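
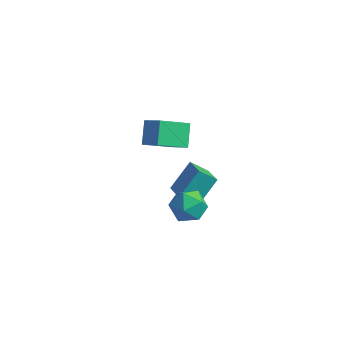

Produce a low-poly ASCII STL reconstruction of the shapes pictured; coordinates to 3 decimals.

solid 
facet normal 0.214 0.367 0.906
outer loop
vertex 2.742 -2.299 1.274
vertex 2.537 -3.017 1.613
vertex 3.31 -2.882 1.376
endloop
endfacet
facet normal 0.619 0.674 0.404
outer loop
vertex 2.742 -2.299 1.274
vertex 3.31 -2.882 1.376
vertex 3.289 -2.446 0.681
endloop
endfacet
facet normal 0.185 0.980 -0.073
outer loop
vertex 2.742 -2.299 1.274
vertex 3.289 -2.446 0.681
vertex 2.503 -2.312 0.49
endloop
endfacet
facet normal -0.488 0.862 0.134
outer loop
vertex 2.742 -2.299 1.274
vertex 2.503 -2.312 0.49
vertex 2.038 -2.665 1.066
endloop
endfacet
facet normal -0.469 0.483 0.739
outer loop
vertex 2.742 -2.299 1.274
vertex 2.038 -2.665 1.066
vertex 2.537 -3.017 1.613
endloop
endfacet
facet normal 0.985 0.160 0.070
outer loop
vertex 3.289 -2.446 0.681
vertex 3.31 -2.882 1.376
vertex 3.422 -3.255 0.654
endloop
endfacet
facet normal 0.329 -0.337 0.882
outer loop
vertex 3.31 -2.882 1.376
vertex 2.537 -3.017 1.613
vertex 2.957 -3.608 1.23
endloop
endfacet
facet normal -0.776 -0.148 0.613
outer loop
vertex 2.537 -3.017 1.613
vertex 2.038 -2.665 1.066
vertex 2.171 -3.474 1.039
endloop
endfacet
facet normal -0.806 0.465 -0.366
outer loop
vertex 2.038 -2.665 1.066
vertex 2.503 -2.312 0.49
vertex 2.15 -3.038 0.344
endloop
endfacet
facet normal 0.282 0.655 -0.701
outer loop
vertex 2.503 -2.312 0.49
vertex 3.289 -2.446 0.681
vertex 2.923 -2.903 0.107
endloop
endfacet
facet normal 0.488 -0.862 -0.134
outer loop
vertex 2.718 -3.621 0.446
vertex 3.422 -3.255 0.654
vertex 2.957 -3.608 1.23
endloop
endfacet
facet normal -0.185 -0.980 0.073
outer loop
vertex 2.718 -3.621 0.446
vertex 2.957 -3.608 1.23
vertex 2.171 -3.474 1.039
endloop
endfacet
facet normal -0.619 -0.674 -0.404
outer loop
vertex 2.718 -3.621 0.446
vertex 2.171 -3.474 1.039
vertex 2.15 -3.038 0.344
endloop
endfacet
facet normal -0.214 -0.367 -0.906
outer loop
vertex 2.718 -3.621 0.446
vertex 2.15 -3.038 0.344
vertex 2.923 -2.903 0.107
endloop
endfacet
facet normal 0.469 -0.483 -0.739
outer loop
vertex 2.718 -3.621 0.446
vertex 2.923 -2.903 0.107
vertex 3.422 -3.255 0.654
endloop
endfacet
facet normal 0.806 -0.465 0.366
outer loop
vertex 2.957 -3.608 1.23
vertex 3.422 -3.255 0.654
vertex 3.31 -2.882 1.376
endloop
endfacet
facet normal -0.282 -0.655 0.701
outer loop
vertex 2.171 -3.474 1.039
vertex 2.957 -3.608 1.23
vertex 2.537 -3.017 1.613
endloop
endfacet
facet normal -0.985 -0.160 -0.070
outer loop
vertex 2.15 -3.038 0.344
vertex 2.171 -3.474 1.039
vertex 2.038 -2.665 1.066
endloop
endfacet
facet normal -0.329 0.337 -0.882
outer loop
vertex 2.923 -2.903 0.107
vertex 2.15 -3.038 0.344
vertex 2.503 -2.312 0.49
endloop
endfacet
facet normal 0.776 0.148 -0.613
outer loop
vertex 3.422 -3.255 0.654
vertex 2.923 -2.903 0.107
vertex 3.289 -2.446 0.681
endloop
endfacet
facet normal -0.818 0.166 -0.550
outer loop
vertex -2.687 1.895 -0.547
vertex -1.969 3.051 -1.266
vertex -2.288 1.134 -1.37
endloop
endfacet
facet normal -0.466 -0.751 0.468
outer loop
vertex -1.371 0.949 -0.754
vertex -2.687 1.895 -0.547
vertex -2.288 1.134 -1.37
endloop
endfacet
facet normal -0.818 0.166 -0.550
outer loop
vertex -2.288 1.134 -1.37
vertex -1.969 3.051 -1.266
vertex -1.569 2.291 -2.09
endloop
endfacet
facet normal 0.336 -0.639 -0.692
outer loop
vertex -1.569 2.291 -2.09
vertex -1.371 0.949 -0.754
vertex -2.288 1.134 -1.37
endloop
endfacet
facet normal -0.336 0.639 0.692
outer loop
vertex -2.687 1.895 -0.547
vertex -1.052 2.866 -0.65
vertex -1.969 3.051 -1.266
endloop
endfacet
facet normal -0.467 -0.751 0.466
outer loop
vertex -1.771 1.709 0.07
vertex -2.687 1.895 -0.547
vertex -1.371 0.949 -0.754
endloop
endfacet
facet normal -0.336 0.639 0.692
outer loop
vertex -1.771 1.709 0.07
vertex -1.052 2.866 -0.65
vertex -2.687 1.895 -0.547
endloop
endfacet
facet normal 0.466 0.752 -0.467
outer loop
vertex -1.969 3.051 -1.266
vertex -1.052 2.866 -0.65
vertex -1.569 2.291 -2.09
endloop
endfacet
facet normal 0.336 -0.639 -0.692
outer loop
vertex -0.653 2.105 -1.473
vertex -1.371 0.949 -0.754
vertex -1.569 2.291 -2.09
endloop
endfacet
facet normal 0.467 0.750 -0.467
outer loop
vertex -1.569 2.291 -2.09
vertex -1.052 2.866 -0.65
vertex -0.653 2.105 -1.473
endloop
endfacet
facet normal 0.818 -0.166 0.550
outer loop
vertex -0.653 2.105 -1.473
vertex -1.771 1.709 0.07
vertex -1.371 0.949 -0.754
endloop
endfacet
facet normal 0.818 -0.166 0.550
outer loop
vertex -1.052 2.866 -0.65
vertex -1.771 1.709 0.07
vertex -0.653 2.105 -1.473
endloop
endfacet
facet normal -0.692 0.575 -0.436
outer loop
vertex 1.337 -0.754 1.016
vertex 1.956 -0.401 0.499
vertex 1.104 -1.773 0.041
endloop
endfacet
facet normal -0.704 -0.401 0.587
outer loop
vertex 2.024 -2.539 0.621
vertex 1.337 -0.754 1.016
vertex 1.104 -1.773 0.041
endloop
endfacet
facet normal -0.692 0.575 -0.436
outer loop
vertex 1.104 -1.773 0.041
vertex 1.956 -0.401 0.499
vertex 1.722 -1.421 -0.476
endloop
endfacet
facet normal -0.164 -0.713 -0.682
outer loop
vertex 1.722 -1.421 -0.476
vertex 2.024 -2.539 0.621
vertex 1.104 -1.773 0.041
endloop
endfacet
facet normal 0.163 0.713 0.682
outer loop
vertex 1.337 -0.754 1.016
vertex 2.876 -1.167 1.079
vertex 1.956 -0.401 0.499
endloop
endfacet
facet normal -0.703 -0.401 0.588
outer loop
vertex 2.258 -1.519 1.596
vertex 1.337 -0.754 1.016
vertex 2.024 -2.539 0.621
endloop
endfacet
facet normal 0.164 0.713 0.681
outer loop
vertex 2.258 -1.519 1.596
vertex 2.876 -1.167 1.079
vertex 1.337 -0.754 1.016
endloop
endfacet
facet normal 0.703 0.400 -0.587
outer loop
vertex 1.956 -0.401 0.499
vertex 2.876 -1.167 1.079
vertex 1.722 -1.421 -0.476
endloop
endfacet
facet normal -0.163 -0.713 -0.682
outer loop
vertex 2.643 -2.186 0.104
vertex 2.024 -2.539 0.621
vertex 1.722 -1.421 -0.476
endloop
endfacet
facet normal 0.703 0.401 -0.587
outer loop
vertex 1.722 -1.421 -0.476
vertex 2.876 -1.167 1.079
vertex 2.643 -2.186 0.104
endloop
endfacet
facet normal 0.692 -0.575 0.436
outer loop
vertex 2.643 -2.186 0.104
vertex 2.258 -1.519 1.596
vertex 2.024 -2.539 0.621
endloop
endfacet
facet normal 0.692 -0.575 0.436
outer loop
vertex 2.876 -1.167 1.079
vertex 2.258 -1.519 1.596
vertex 2.643 -2.186 0.104
endloop
endfacet

endsolid


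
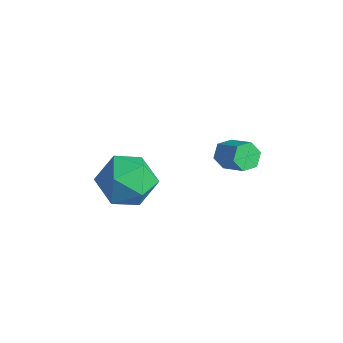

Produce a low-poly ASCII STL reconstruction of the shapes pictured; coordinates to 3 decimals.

solid 
facet normal -0.839 -0.016 -0.544
outer loop
vertex -0.345 2.848 -2.699
vertex -0.589 3.24 -2.334
vertex -0.287 3.425 -2.805
endloop
endfacet
facet normal 0.535 -0.204 -0.820
outer loop
vertex -0.345 2.848 -2.699
vertex -0.287 3.425 -2.805
vertex 0.654 2.867 -2.052
endloop
endfacet
facet normal 0.535 -0.204 -0.820
outer loop
vertex 0.654 2.867 -2.052
vertex -0.287 3.425 -2.805
vertex 0.712 3.444 -2.158
endloop
endfacet
facet normal 0.839 0.016 0.544
outer loop
vertex 0.654 2.867 -2.052
vertex 0.712 3.444 -2.158
vertex 0.409 3.26 -1.686
endloop
endfacet
facet normal -0.839 -0.016 -0.544
outer loop
vertex -0.287 3.425 -2.805
vertex -0.589 3.24 -2.334
vertex -0.532 3.818 -2.439
endloop
endfacet
facet normal 0.352 0.746 -0.565
outer loop
vertex -0.287 3.425 -2.805
vertex -0.532 3.818 -2.439
vertex 0.712 3.444 -2.158
endloop
endfacet
facet normal 0.352 0.746 -0.565
outer loop
vertex 0.712 3.444 -2.158
vertex -0.532 3.818 -2.439
vertex 0.467 3.837 -1.792
endloop
endfacet
facet normal 0.839 0.016 0.544
outer loop
vertex 0.712 3.444 -2.158
vertex 0.467 3.837 -1.792
vertex 0.409 3.26 -1.686
endloop
endfacet
facet normal -0.839 -0.016 -0.544
outer loop
vertex -0.532 3.818 -2.439
vertex -0.589 3.24 -2.334
vertex -0.834 3.633 -1.968
endloop
endfacet
facet normal -0.183 0.949 0.255
outer loop
vertex -0.532 3.818 -2.439
vertex -0.834 3.633 -1.968
vertex 0.467 3.837 -1.792
endloop
endfacet
facet normal -0.183 0.949 0.255
outer loop
vertex 0.467 3.837 -1.792
vertex -0.834 3.633 -1.968
vertex 0.165 3.652 -1.321
endloop
endfacet
facet normal 0.839 0.016 0.544
outer loop
vertex 0.467 3.837 -1.792
vertex 0.165 3.652 -1.321
vertex 0.409 3.26 -1.686
endloop
endfacet
facet normal -0.839 -0.016 -0.544
outer loop
vertex -0.834 3.633 -1.968
vertex -0.589 3.24 -2.334
vertex -0.892 3.056 -1.862
endloop
endfacet
facet normal -0.535 0.204 0.820
outer loop
vertex -0.834 3.633 -1.968
vertex -0.892 3.056 -1.862
vertex 0.165 3.652 -1.321
endloop
endfacet
facet normal -0.535 0.204 0.820
outer loop
vertex 0.165 3.652 -1.321
vertex -0.892 3.056 -1.862
vertex 0.107 3.075 -1.215
endloop
endfacet
facet normal 0.839 0.016 0.544
outer loop
vertex 0.165 3.652 -1.321
vertex 0.107 3.075 -1.215
vertex 0.409 3.26 -1.686
endloop
endfacet
facet normal -0.839 -0.016 -0.544
outer loop
vertex -0.892 3.056 -1.862
vertex -0.589 3.24 -2.334
vertex -0.647 2.663 -2.228
endloop
endfacet
facet normal -0.352 -0.746 0.565
outer loop
vertex -0.892 3.056 -1.862
vertex -0.647 2.663 -2.228
vertex 0.107 3.075 -1.215
endloop
endfacet
facet normal -0.352 -0.746 0.565
outer loop
vertex 0.107 3.075 -1.215
vertex -0.647 2.663 -2.228
vertex 0.352 2.682 -1.581
endloop
endfacet
facet normal 0.839 0.016 0.544
outer loop
vertex 0.107 3.075 -1.215
vertex 0.352 2.682 -1.581
vertex 0.409 3.26 -1.686
endloop
endfacet
facet normal -0.839 -0.016 -0.544
outer loop
vertex -0.647 2.663 -2.228
vertex -0.589 3.24 -2.334
vertex -0.345 2.848 -2.699
endloop
endfacet
facet normal 0.183 -0.949 -0.255
outer loop
vertex -0.647 2.663 -2.228
vertex -0.345 2.848 -2.699
vertex 0.352 2.682 -1.581
endloop
endfacet
facet normal 0.183 -0.949 -0.255
outer loop
vertex 0.352 2.682 -1.581
vertex -0.345 2.848 -2.699
vertex 0.654 2.867 -2.052
endloop
endfacet
facet normal 0.839 0.016 0.544
outer loop
vertex 0.352 2.682 -1.581
vertex 0.654 2.867 -2.052
vertex 0.409 3.26 -1.686
endloop
endfacet
facet normal 0.001 -0.131 0.991
outer loop
vertex -0.583 -0.473 -0.434
vertex -1.653 -0.881 -0.487
vertex -0.762 -1.595 -0.582
endloop
endfacet
facet normal 0.659 -0.201 0.725
outer loop
vertex -0.583 -0.473 -0.434
vertex -0.762 -1.595 -0.582
vertex 0.058 -1.062 -1.18
endloop
endfacet
facet normal 0.827 0.407 0.389
outer loop
vertex -0.583 -0.473 -0.434
vertex 0.058 -1.062 -1.18
vertex -0.327 -0.018 -1.454
endloop
endfacet
facet normal 0.271 0.852 0.448
outer loop
vertex -0.583 -0.473 -0.434
vertex -0.327 -0.018 -1.454
vertex -1.384 0.094 -1.027
endloop
endfacet
facet normal -0.239 0.520 0.820
outer loop
vertex -0.583 -0.473 -0.434
vertex -1.384 0.094 -1.027
vertex -1.653 -0.881 -0.487
endloop
endfacet
facet normal 0.646 -0.724 0.241
outer loop
vertex 0.058 -1.062 -1.18
vertex -0.762 -1.595 -0.582
vertex -0.616 -1.834 -1.693
endloop
endfacet
facet normal -0.419 -0.612 0.671
outer loop
vertex -0.762 -1.595 -0.582
vertex -1.653 -0.881 -0.487
vertex -1.673 -1.722 -1.266
endloop
endfacet
facet normal -0.806 0.441 0.395
outer loop
vertex -1.653 -0.881 -0.487
vertex -1.384 0.094 -1.027
vertex -2.058 -0.678 -1.54
endloop
endfacet
facet normal 0.020 0.978 -0.208
outer loop
vertex -1.384 0.094 -1.027
vertex -0.327 -0.018 -1.454
vertex -1.238 -0.145 -2.138
endloop
endfacet
facet normal 0.917 0.259 -0.303
outer loop
vertex -0.327 -0.018 -1.454
vertex 0.058 -1.062 -1.18
vertex -0.347 -0.859 -2.233
endloop
endfacet
facet normal -0.271 -0.852 -0.448
outer loop
vertex -1.417 -1.267 -2.286
vertex -0.616 -1.834 -1.693
vertex -1.673 -1.722 -1.266
endloop
endfacet
facet normal -0.827 -0.407 -0.389
outer loop
vertex -1.417 -1.267 -2.286
vertex -1.673 -1.722 -1.266
vertex -2.058 -0.678 -1.54
endloop
endfacet
facet normal -0.659 0.201 -0.725
outer loop
vertex -1.417 -1.267 -2.286
vertex -2.058 -0.678 -1.54
vertex -1.238 -0.145 -2.138
endloop
endfacet
facet normal -0.001 0.131 -0.991
outer loop
vertex -1.417 -1.267 -2.286
vertex -1.238 -0.145 -2.138
vertex -0.347 -0.859 -2.233
endloop
endfacet
facet normal 0.239 -0.520 -0.820
outer loop
vertex -1.417 -1.267 -2.286
vertex -0.347 -0.859 -2.233
vertex -0.616 -1.834 -1.693
endloop
endfacet
facet normal -0.020 -0.978 0.208
outer loop
vertex -1.673 -1.722 -1.266
vertex -0.616 -1.834 -1.693
vertex -0.762 -1.595 -0.582
endloop
endfacet
facet normal -0.917 -0.259 0.303
outer loop
vertex -2.058 -0.678 -1.54
vertex -1.673 -1.722 -1.266
vertex -1.653 -0.881 -0.487
endloop
endfacet
facet normal -0.646 0.724 -0.241
outer loop
vertex -1.238 -0.145 -2.138
vertex -2.058 -0.678 -1.54
vertex -1.384 0.094 -1.027
endloop
endfacet
facet normal 0.419 0.612 -0.671
outer loop
vertex -0.347 -0.859 -2.233
vertex -1.238 -0.145 -2.138
vertex -0.327 -0.018 -1.454
endloop
endfacet
facet normal 0.806 -0.441 -0.395
outer loop
vertex -0.616 -1.834 -1.693
vertex -0.347 -0.859 -2.233
vertex 0.058 -1.062 -1.18
endloop
endfacet

endsolid


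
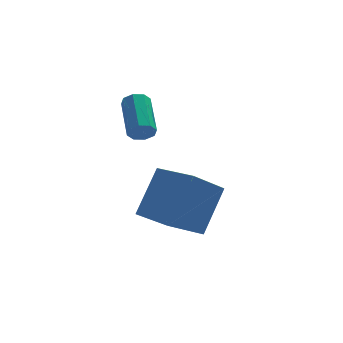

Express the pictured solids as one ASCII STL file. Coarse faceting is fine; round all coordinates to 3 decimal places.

solid 
facet normal -0.421 -0.436 -0.795
outer loop
vertex -0.746 -0.124 -2.512
vertex -1.759 1.094 -2.644
vertex 0.468 0.762 -3.641
endloop
endfacet
facet normal 0.637 -0.766 0.084
outer loop
vertex 1.339 1.666 -1.996
vertex -0.746 -0.124 -2.512
vertex 0.468 0.762 -3.641
endloop
endfacet
facet normal -0.421 -0.437 -0.795
outer loop
vertex 0.468 0.762 -3.641
vertex -1.759 1.094 -2.644
vertex -0.546 1.98 -3.774
endloop
endfacet
facet normal 0.645 0.472 -0.601
outer loop
vertex -0.546 1.98 -3.774
vertex 1.339 1.666 -1.996
vertex 0.468 0.762 -3.641
endloop
endfacet
facet normal -0.645 -0.472 0.601
outer loop
vertex -0.746 -0.124 -2.512
vertex -0.888 1.998 -0.999
vertex -1.759 1.094 -2.644
endloop
endfacet
facet normal 0.637 -0.766 0.083
outer loop
vertex 0.126 0.78 -0.866
vertex -0.746 -0.124 -2.512
vertex 1.339 1.666 -1.996
endloop
endfacet
facet normal -0.645 -0.472 0.601
outer loop
vertex 0.126 0.78 -0.866
vertex -0.888 1.998 -0.999
vertex -0.746 -0.124 -2.512
endloop
endfacet
facet normal -0.637 0.766 -0.084
outer loop
vertex -1.759 1.094 -2.644
vertex -0.888 1.998 -0.999
vertex -0.546 1.98 -3.774
endloop
endfacet
facet normal 0.645 0.472 -0.601
outer loop
vertex 0.326 2.884 -2.128
vertex 1.339 1.666 -1.996
vertex -0.546 1.98 -3.774
endloop
endfacet
facet normal -0.637 0.766 -0.083
outer loop
vertex -0.546 1.98 -3.774
vertex -0.888 1.998 -0.999
vertex 0.326 2.884 -2.128
endloop
endfacet
facet normal 0.421 0.437 0.795
outer loop
vertex 0.326 2.884 -2.128
vertex 0.126 0.78 -0.866
vertex 1.339 1.666 -1.996
endloop
endfacet
facet normal 0.421 0.437 0.795
outer loop
vertex -0.888 1.998 -0.999
vertex 0.126 0.78 -0.866
vertex 0.326 2.884 -2.128
endloop
endfacet
facet normal -0.022 -0.887 -0.461
outer loop
vertex -1.213 2.483 0.151
vertex -1.35 2.259 0.588
vertex -1.6 2.469 0.196
endloop
endfacet
facet normal -0.119 0.461 -0.879
outer loop
vertex -1.213 2.483 0.151
vertex -1.6 2.469 0.196
vertex -1.173 4.026 0.955
endloop
endfacet
facet normal -0.121 0.462 -0.879
outer loop
vertex -1.173 4.026 0.955
vertex -1.6 2.469 0.196
vertex -1.561 4.012 1.001
endloop
endfacet
facet normal 0.023 0.886 0.463
outer loop
vertex -1.173 4.026 0.955
vertex -1.561 4.012 1.001
vertex -1.31 3.801 1.392
endloop
endfacet
facet normal -0.022 -0.887 -0.461
outer loop
vertex -1.6 2.469 0.196
vertex -1.35 2.259 0.588
vertex -1.841 2.332 0.471
endloop
endfacet
facet normal -0.786 0.301 -0.539
outer loop
vertex -1.6 2.469 0.196
vertex -1.841 2.332 0.471
vertex -1.561 4.012 1.001
endloop
endfacet
facet normal -0.788 0.301 -0.537
outer loop
vertex -1.561 4.012 1.001
vertex -1.841 2.332 0.471
vertex -1.801 3.874 1.276
endloop
endfacet
facet normal 0.022 0.886 0.464
outer loop
vertex -1.561 4.012 1.001
vertex -1.801 3.874 1.276
vertex -1.31 3.801 1.392
endloop
endfacet
facet normal -0.022 -0.886 -0.462
outer loop
vertex -1.841 2.332 0.471
vertex -1.35 2.259 0.588
vertex -1.794 2.152 0.814
endloop
endfacet
facet normal -0.992 -0.036 0.117
outer loop
vertex -1.841 2.332 0.471
vertex -1.794 2.152 0.814
vertex -1.801 3.874 1.276
endloop
endfacet
facet normal -0.992 -0.036 0.117
outer loop
vertex -1.801 3.874 1.276
vertex -1.794 2.152 0.814
vertex -1.754 3.694 1.619
endloop
endfacet
facet normal 0.023 0.887 0.462
outer loop
vertex -1.801 3.874 1.276
vertex -1.754 3.694 1.619
vertex -1.31 3.801 1.392
endloop
endfacet
facet normal -0.022 -0.886 -0.463
outer loop
vertex -1.794 2.152 0.814
vertex -1.35 2.259 0.588
vertex -1.487 2.034 1.025
endloop
endfacet
facet normal -0.618 -0.351 0.703
outer loop
vertex -1.794 2.152 0.814
vertex -1.487 2.034 1.025
vertex -1.754 3.694 1.619
endloop
endfacet
facet normal -0.616 -0.351 0.705
outer loop
vertex -1.754 3.694 1.619
vertex -1.487 2.034 1.025
vertex -1.447 3.577 1.829
endloop
endfacet
facet normal 0.022 0.887 0.462
outer loop
vertex -1.754 3.694 1.619
vertex -1.447 3.577 1.829
vertex -1.31 3.801 1.392
endloop
endfacet
facet normal -0.023 -0.886 -0.463
outer loop
vertex -1.487 2.034 1.025
vertex -1.35 2.259 0.588
vertex -1.099 2.048 0.979
endloop
endfacet
facet normal 0.121 -0.461 0.879
outer loop
vertex -1.487 2.034 1.025
vertex -1.099 2.048 0.979
vertex -1.447 3.577 1.829
endloop
endfacet
facet normal 0.119 -0.462 0.879
outer loop
vertex -1.447 3.577 1.829
vertex -1.099 2.048 0.979
vertex -1.06 3.591 1.784
endloop
endfacet
facet normal 0.022 0.887 0.461
outer loop
vertex -1.447 3.577 1.829
vertex -1.06 3.591 1.784
vertex -1.31 3.801 1.392
endloop
endfacet
facet normal -0.022 -0.886 -0.464
outer loop
vertex -1.099 2.048 0.979
vertex -1.35 2.259 0.588
vertex -0.859 2.186 0.704
endloop
endfacet
facet normal 0.788 -0.300 0.537
outer loop
vertex -1.099 2.048 0.979
vertex -0.859 2.186 0.704
vertex -1.06 3.591 1.784
endloop
endfacet
facet normal 0.786 -0.302 0.539
outer loop
vertex -1.06 3.591 1.784
vertex -0.859 2.186 0.704
vertex -0.819 3.728 1.509
endloop
endfacet
facet normal 0.022 0.887 0.461
outer loop
vertex -1.06 3.591 1.784
vertex -0.819 3.728 1.509
vertex -1.31 3.801 1.392
endloop
endfacet
facet normal -0.023 -0.887 -0.462
outer loop
vertex -0.859 2.186 0.704
vertex -1.35 2.259 0.588
vertex -0.906 2.366 0.361
endloop
endfacet
facet normal 0.992 0.036 -0.117
outer loop
vertex -0.859 2.186 0.704
vertex -0.906 2.366 0.361
vertex -0.819 3.728 1.509
endloop
endfacet
facet normal 0.992 0.036 -0.117
outer loop
vertex -0.819 3.728 1.509
vertex -0.906 2.366 0.361
vertex -0.866 3.908 1.166
endloop
endfacet
facet normal 0.022 0.886 0.462
outer loop
vertex -0.819 3.728 1.509
vertex -0.866 3.908 1.166
vertex -1.31 3.801 1.392
endloop
endfacet
facet normal -0.022 -0.887 -0.462
outer loop
vertex -0.906 2.366 0.361
vertex -1.35 2.259 0.588
vertex -1.213 2.483 0.151
endloop
endfacet
facet normal 0.616 0.352 -0.705
outer loop
vertex -0.906 2.366 0.361
vertex -1.213 2.483 0.151
vertex -0.866 3.908 1.166
endloop
endfacet
facet normal 0.618 0.351 -0.703
outer loop
vertex -0.866 3.908 1.166
vertex -1.213 2.483 0.151
vertex -1.173 4.026 0.955
endloop
endfacet
facet normal 0.022 0.886 0.463
outer loop
vertex -0.866 3.908 1.166
vertex -1.173 4.026 0.955
vertex -1.31 3.801 1.392
endloop
endfacet

endsolid


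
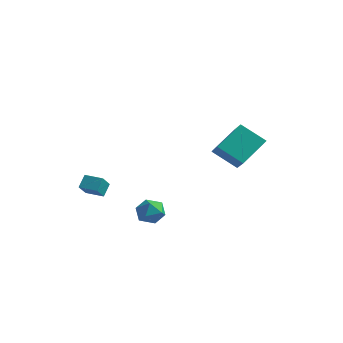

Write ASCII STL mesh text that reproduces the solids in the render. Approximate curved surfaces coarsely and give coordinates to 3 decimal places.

solid 
facet normal -0.759 -0.267 0.593
outer loop
vertex 3.739 3.632 3.11
vertex 2.835 4.413 2.305
vertex 3.38 1.975 1.905
endloop
endfacet
facet normal 0.627 -0.542 0.559
outer loop
vertex 4.725 2.447 0.855
vertex 3.739 3.632 3.11
vertex 3.38 1.975 1.905
endloop
endfacet
facet normal -0.759 -0.267 0.593
outer loop
vertex 3.38 1.975 1.905
vertex 2.835 4.413 2.305
vertex 2.477 2.755 1.1
endloop
endfacet
facet normal -0.172 -0.797 -0.579
outer loop
vertex 2.477 2.755 1.1
vertex 4.725 2.447 0.855
vertex 3.38 1.975 1.905
endloop
endfacet
facet normal 0.173 0.797 0.579
outer loop
vertex 3.739 3.632 3.11
vertex 4.18 4.885 1.255
vertex 2.835 4.413 2.305
endloop
endfacet
facet normal 0.628 -0.542 0.559
outer loop
vertex 5.083 4.105 2.06
vertex 3.739 3.632 3.11
vertex 4.725 2.447 0.855
endloop
endfacet
facet normal 0.172 0.797 0.579
outer loop
vertex 5.083 4.105 2.06
vertex 4.18 4.885 1.255
vertex 3.739 3.632 3.11
endloop
endfacet
facet normal -0.627 0.542 -0.560
outer loop
vertex 2.835 4.413 2.305
vertex 4.18 4.885 1.255
vertex 2.477 2.755 1.1
endloop
endfacet
facet normal -0.172 -0.797 -0.579
outer loop
vertex 3.821 3.228 0.05
vertex 4.725 2.447 0.855
vertex 2.477 2.755 1.1
endloop
endfacet
facet normal -0.627 0.542 -0.559
outer loop
vertex 2.477 2.755 1.1
vertex 4.18 4.885 1.255
vertex 3.821 3.228 0.05
endloop
endfacet
facet normal 0.759 0.267 -0.593
outer loop
vertex 3.821 3.228 0.05
vertex 5.083 4.105 2.06
vertex 4.725 2.447 0.855
endloop
endfacet
facet normal 0.759 0.267 -0.593
outer loop
vertex 4.18 4.885 1.255
vertex 5.083 4.105 2.06
vertex 3.821 3.228 0.05
endloop
endfacet
facet normal -0.784 0.573 0.238
outer loop
vertex 1.882 -2.88 -1.436
vertex 2.218 -2.75 -0.641
vertex 2.418 -2.206 -1.293
endloop
endfacet
facet normal -0.644 0.610 -0.462
outer loop
vertex 1.882 -2.88 -1.436
vertex 2.418 -2.206 -1.293
vertex 2.495 -2.677 -2.023
endloop
endfacet
facet normal -0.682 -0.050 -0.730
outer loop
vertex 1.882 -2.88 -1.436
vertex 2.495 -2.677 -2.023
vertex 2.342 -3.513 -1.823
endloop
endfacet
facet normal -0.846 -0.496 -0.195
outer loop
vertex 1.882 -2.88 -1.436
vertex 2.342 -3.513 -1.823
vertex 2.171 -3.558 -0.968
endloop
endfacet
facet normal -0.909 -0.110 0.402
outer loop
vertex 1.882 -2.88 -1.436
vertex 2.171 -3.558 -0.968
vertex 2.218 -2.75 -0.641
endloop
endfacet
facet normal 0.026 0.841 -0.540
outer loop
vertex 2.495 -2.677 -2.023
vertex 2.418 -2.206 -1.293
vertex 3.209 -2.422 -1.592
endloop
endfacet
facet normal -0.201 0.782 0.591
outer loop
vertex 2.418 -2.206 -1.293
vertex 2.218 -2.75 -0.641
vertex 3.038 -2.467 -0.737
endloop
endfacet
facet normal -0.402 -0.323 0.857
outer loop
vertex 2.218 -2.75 -0.641
vertex 2.171 -3.558 -0.968
vertex 2.885 -3.303 -0.537
endloop
endfacet
facet normal -0.300 -0.947 -0.110
outer loop
vertex 2.171 -3.558 -0.968
vertex 2.342 -3.513 -1.823
vertex 2.962 -3.774 -1.267
endloop
endfacet
facet normal -0.036 -0.226 -0.973
outer loop
vertex 2.342 -3.513 -1.823
vertex 2.495 -2.677 -2.023
vertex 3.162 -3.23 -1.919
endloop
endfacet
facet normal 0.846 0.496 0.195
outer loop
vertex 3.498 -3.1 -1.124
vertex 3.209 -2.422 -1.592
vertex 3.038 -2.467 -0.737
endloop
endfacet
facet normal 0.682 0.050 0.730
outer loop
vertex 3.498 -3.1 -1.124
vertex 3.038 -2.467 -0.737
vertex 2.885 -3.303 -0.537
endloop
endfacet
facet normal 0.644 -0.610 0.462
outer loop
vertex 3.498 -3.1 -1.124
vertex 2.885 -3.303 -0.537
vertex 2.962 -3.774 -1.267
endloop
endfacet
facet normal 0.784 -0.573 -0.238
outer loop
vertex 3.498 -3.1 -1.124
vertex 2.962 -3.774 -1.267
vertex 3.162 -3.23 -1.919
endloop
endfacet
facet normal 0.909 0.110 -0.402
outer loop
vertex 3.498 -3.1 -1.124
vertex 3.162 -3.23 -1.919
vertex 3.209 -2.422 -1.592
endloop
endfacet
facet normal 0.300 0.947 0.110
outer loop
vertex 3.038 -2.467 -0.737
vertex 3.209 -2.422 -1.592
vertex 2.418 -2.206 -1.293
endloop
endfacet
facet normal 0.036 0.226 0.973
outer loop
vertex 2.885 -3.303 -0.537
vertex 3.038 -2.467 -0.737
vertex 2.218 -2.75 -0.641
endloop
endfacet
facet normal -0.026 -0.841 0.540
outer loop
vertex 2.962 -3.774 -1.267
vertex 2.885 -3.303 -0.537
vertex 2.171 -3.558 -0.968
endloop
endfacet
facet normal 0.201 -0.782 -0.591
outer loop
vertex 3.162 -3.23 -1.919
vertex 2.962 -3.774 -1.267
vertex 2.342 -3.513 -1.823
endloop
endfacet
facet normal 0.402 0.323 -0.857
outer loop
vertex 3.209 -2.422 -1.592
vertex 3.162 -3.23 -1.919
vertex 2.495 -2.677 -2.023
endloop
endfacet
facet normal -0.982 -0.181 0.060
outer loop
vertex -1.225 -3.965 -0.187
vertex -1.294 -3.368 0.483
vertex -1.417 -3.166 -0.919
endloop
endfacet
facet normal 0.077 -0.663 -0.744
outer loop
vertex -0.366 -2.972 -0.983
vertex -1.225 -3.965 -0.187
vertex -1.417 -3.166 -0.919
endloop
endfacet
facet normal -0.982 -0.181 0.060
outer loop
vertex -1.417 -3.166 -0.919
vertex -1.294 -3.368 0.483
vertex -1.486 -2.569 -0.248
endloop
endfacet
facet normal -0.175 0.727 -0.664
outer loop
vertex -1.486 -2.569 -0.248
vertex -0.366 -2.972 -0.983
vertex -1.417 -3.166 -0.919
endloop
endfacet
facet normal 0.175 -0.726 0.665
outer loop
vertex -1.225 -3.965 -0.187
vertex -0.243 -3.174 0.419
vertex -1.294 -3.368 0.483
endloop
endfacet
facet normal 0.076 -0.663 -0.745
outer loop
vertex -0.174 -3.771 -0.252
vertex -1.225 -3.965 -0.187
vertex -0.366 -2.972 -0.983
endloop
endfacet
facet normal 0.175 -0.727 0.664
outer loop
vertex -0.174 -3.771 -0.252
vertex -0.243 -3.174 0.419
vertex -1.225 -3.965 -0.187
endloop
endfacet
facet normal -0.077 0.663 0.745
outer loop
vertex -1.294 -3.368 0.483
vertex -0.243 -3.174 0.419
vertex -1.486 -2.569 -0.248
endloop
endfacet
facet normal -0.175 0.726 -0.665
outer loop
vertex -0.435 -2.375 -0.313
vertex -0.366 -2.972 -0.983
vertex -1.486 -2.569 -0.248
endloop
endfacet
facet normal -0.076 0.663 0.744
outer loop
vertex -1.486 -2.569 -0.248
vertex -0.243 -3.174 0.419
vertex -0.435 -2.375 -0.313
endloop
endfacet
facet normal 0.982 0.181 -0.060
outer loop
vertex -0.435 -2.375 -0.313
vertex -0.174 -3.771 -0.252
vertex -0.366 -2.972 -0.983
endloop
endfacet
facet normal 0.982 0.181 -0.060
outer loop
vertex -0.243 -3.174 0.419
vertex -0.174 -3.771 -0.252
vertex -0.435 -2.375 -0.313
endloop
endfacet

endsolid


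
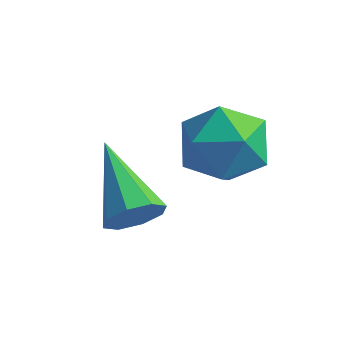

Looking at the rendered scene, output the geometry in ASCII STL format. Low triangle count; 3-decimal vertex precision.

solid 
facet normal 0.671 -0.634 -0.385
outer loop
vertex -2.916 -0.36 2.515
vertex -3.252 -0.393 1.983
vertex -2.785 -0.026 2.193
endloop
endfacet
facet normal 0.450 0.522 0.725
outer loop
vertex -2.916 -0.36 2.515
vertex -2.785 -0.026 2.193
vertex -4.468 0.753 2.677
endloop
endfacet
facet normal 0.671 -0.634 -0.385
outer loop
vertex -2.785 -0.026 2.193
vertex -3.252 -0.393 1.983
vertex -2.928 0.093 1.748
endloop
endfacet
facet normal 0.441 0.892 0.097
outer loop
vertex -2.785 -0.026 2.193
vertex -2.928 0.093 1.748
vertex -4.468 0.753 2.677
endloop
endfacet
facet normal 0.672 -0.633 -0.383
outer loop
vertex -2.928 0.093 1.748
vertex -3.252 -0.393 1.983
vertex -3.26 -0.073 1.44
endloop
endfacet
facet normal 0.054 0.854 -0.518
outer loop
vertex -2.928 0.093 1.748
vertex -3.26 -0.073 1.44
vertex -4.468 0.753 2.677
endloop
endfacet
facet normal 0.673 -0.633 -0.383
outer loop
vertex -3.26 -0.073 1.44
vertex -3.252 -0.393 1.983
vertex -3.587 -0.427 1.451
endloop
endfacet
facet normal -0.488 0.427 -0.761
outer loop
vertex -3.26 -0.073 1.44
vertex -3.587 -0.427 1.451
vertex -4.468 0.753 2.677
endloop
endfacet
facet normal 0.672 -0.634 -0.383
outer loop
vertex -3.587 -0.427 1.451
vertex -3.252 -0.393 1.983
vertex -3.719 -0.761 1.773
endloop
endfacet
facet normal -0.861 -0.133 -0.491
outer loop
vertex -3.587 -0.427 1.451
vertex -3.719 -0.761 1.773
vertex -4.468 0.753 2.677
endloop
endfacet
facet normal 0.672 -0.633 -0.385
outer loop
vertex -3.719 -0.761 1.773
vertex -3.252 -0.393 1.983
vertex -3.576 -0.88 2.218
endloop
endfacet
facet normal -0.852 -0.505 0.139
outer loop
vertex -3.719 -0.761 1.773
vertex -3.576 -0.88 2.218
vertex -4.468 0.753 2.677
endloop
endfacet
facet normal 0.673 -0.633 -0.383
outer loop
vertex -3.576 -0.88 2.218
vertex -3.252 -0.393 1.983
vertex -3.244 -0.713 2.526
endloop
endfacet
facet normal -0.465 -0.466 0.753
outer loop
vertex -3.576 -0.88 2.218
vertex -3.244 -0.713 2.526
vertex -4.468 0.753 2.677
endloop
endfacet
facet normal 0.670 -0.635 -0.384
outer loop
vertex -3.244 -0.713 2.526
vertex -3.252 -0.393 1.983
vertex -2.916 -0.36 2.515
endloop
endfacet
facet normal 0.076 -0.039 0.996
outer loop
vertex -3.244 -0.713 2.526
vertex -2.916 -0.36 2.515
vertex -4.468 0.753 2.677
endloop
endfacet
facet normal 0.013 0.737 0.675
outer loop
vertex -2.627 2.208 3.224
vertex -2.486 1.561 3.928
vertex -1.728 1.959 3.479
endloop
endfacet
facet normal 0.255 0.966 0.043
outer loop
vertex -2.627 2.208 3.224
vertex -1.728 1.959 3.479
vertex -1.955 2.061 2.544
endloop
endfacet
facet normal -0.258 0.860 -0.441
outer loop
vertex -2.627 2.208 3.224
vertex -1.955 2.061 2.544
vertex -2.853 1.726 2.416
endloop
endfacet
facet normal -0.817 0.567 -0.110
outer loop
vertex -2.627 2.208 3.224
vertex -2.853 1.726 2.416
vertex -3.182 1.417 3.271
endloop
endfacet
facet normal -0.650 0.490 0.581
outer loop
vertex -2.627 2.208 3.224
vertex -3.182 1.417 3.271
vertex -2.486 1.561 3.928
endloop
endfacet
facet normal 0.815 0.563 -0.137
outer loop
vertex -1.955 2.061 2.544
vertex -1.728 1.959 3.479
vertex -1.398 1.323 2.829
endloop
endfacet
facet normal 0.423 0.192 0.885
outer loop
vertex -1.728 1.959 3.479
vertex -2.486 1.561 3.928
vertex -1.727 1.014 3.684
endloop
endfacet
facet normal -0.649 -0.207 0.732
outer loop
vertex -2.486 1.561 3.928
vertex -3.182 1.417 3.271
vertex -2.625 0.679 3.556
endloop
endfacet
facet normal -0.919 -0.084 -0.384
outer loop
vertex -3.182 1.417 3.271
vertex -2.853 1.726 2.416
vertex -2.852 0.781 2.621
endloop
endfacet
facet normal -0.014 0.391 -0.920
outer loop
vertex -2.853 1.726 2.416
vertex -1.955 2.061 2.544
vertex -2.094 1.179 2.172
endloop
endfacet
facet normal 0.817 -0.567 0.110
outer loop
vertex -1.953 0.532 2.876
vertex -1.398 1.323 2.829
vertex -1.727 1.014 3.684
endloop
endfacet
facet normal 0.258 -0.860 0.441
outer loop
vertex -1.953 0.532 2.876
vertex -1.727 1.014 3.684
vertex -2.625 0.679 3.556
endloop
endfacet
facet normal -0.255 -0.966 -0.043
outer loop
vertex -1.953 0.532 2.876
vertex -2.625 0.679 3.556
vertex -2.852 0.781 2.621
endloop
endfacet
facet normal -0.013 -0.737 -0.675
outer loop
vertex -1.953 0.532 2.876
vertex -2.852 0.781 2.621
vertex -2.094 1.179 2.172
endloop
endfacet
facet normal 0.650 -0.490 -0.581
outer loop
vertex -1.953 0.532 2.876
vertex -2.094 1.179 2.172
vertex -1.398 1.323 2.829
endloop
endfacet
facet normal 0.919 0.084 0.384
outer loop
vertex -1.727 1.014 3.684
vertex -1.398 1.323 2.829
vertex -1.728 1.959 3.479
endloop
endfacet
facet normal 0.014 -0.391 0.920
outer loop
vertex -2.625 0.679 3.556
vertex -1.727 1.014 3.684
vertex -2.486 1.561 3.928
endloop
endfacet
facet normal -0.815 -0.563 0.137
outer loop
vertex -2.852 0.781 2.621
vertex -2.625 0.679 3.556
vertex -3.182 1.417 3.271
endloop
endfacet
facet normal -0.423 -0.192 -0.885
outer loop
vertex -2.094 1.179 2.172
vertex -2.852 0.781 2.621
vertex -2.853 1.726 2.416
endloop
endfacet
facet normal 0.649 0.207 -0.732
outer loop
vertex -1.398 1.323 2.829
vertex -2.094 1.179 2.172
vertex -1.955 2.061 2.544
endloop
endfacet

endsolid


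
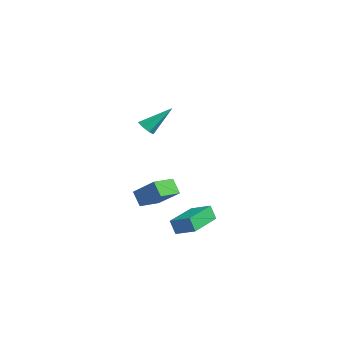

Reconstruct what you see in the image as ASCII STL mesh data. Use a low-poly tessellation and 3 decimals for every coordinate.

solid 
facet normal -0.104 -0.720 -0.686
outer loop
vertex 1.697 -2.734 3.172
vertex 1.322 -2.459 2.94
vertex 1.834 -2.448 2.851
endloop
endfacet
facet normal 0.941 -0.082 0.328
outer loop
vertex 1.697 -2.734 3.172
vertex 1.834 -2.448 2.851
vertex 1.498 -1.221 4.12
endloop
endfacet
facet normal -0.104 -0.720 -0.686
outer loop
vertex 1.834 -2.448 2.851
vertex 1.322 -2.459 2.94
vertex 1.585 -2.17 2.597
endloop
endfacet
facet normal 0.826 0.499 -0.264
outer loop
vertex 1.834 -2.448 2.851
vertex 1.585 -2.17 2.597
vertex 1.498 -1.221 4.12
endloop
endfacet
facet normal -0.103 -0.720 -0.686
outer loop
vertex 1.585 -2.17 2.597
vertex 1.322 -2.459 2.94
vertex 1.138 -2.11 2.601
endloop
endfacet
facet normal 0.109 0.846 -0.521
outer loop
vertex 1.585 -2.17 2.597
vertex 1.138 -2.11 2.601
vertex 1.498 -1.221 4.12
endloop
endfacet
facet normal -0.102 -0.720 -0.686
outer loop
vertex 1.138 -2.11 2.601
vertex 1.322 -2.459 2.94
vertex 0.829 -2.313 2.86
endloop
endfacet
facet normal -0.669 0.699 -0.251
outer loop
vertex 1.138 -2.11 2.601
vertex 0.829 -2.313 2.86
vertex 1.498 -1.221 4.12
endloop
endfacet
facet normal -0.102 -0.720 -0.687
outer loop
vertex 0.829 -2.313 2.86
vertex 1.322 -2.459 2.94
vertex 0.891 -2.626 3.179
endloop
endfacet
facet normal -0.924 0.168 0.345
outer loop
vertex 0.829 -2.313 2.86
vertex 0.891 -2.626 3.179
vertex 1.498 -1.221 4.12
endloop
endfacet
facet normal -0.102 -0.720 -0.686
outer loop
vertex 0.891 -2.626 3.179
vertex 1.322 -2.459 2.94
vertex 1.277 -2.813 3.318
endloop
endfacet
facet normal -0.462 -0.347 0.816
outer loop
vertex 0.891 -2.626 3.179
vertex 1.277 -2.813 3.318
vertex 1.498 -1.221 4.12
endloop
endfacet
facet normal -0.103 -0.720 -0.686
outer loop
vertex 1.277 -2.813 3.318
vertex 1.322 -2.459 2.94
vertex 1.697 -2.734 3.172
endloop
endfacet
facet normal 0.368 -0.459 0.809
outer loop
vertex 1.277 -2.813 3.318
vertex 1.697 -2.734 3.172
vertex 1.498 -1.221 4.12
endloop
endfacet
facet normal -0.702 -0.385 -0.599
outer loop
vertex -0.176 -2.644 -1.74
vertex -0.672 -1.547 -1.863
vertex 0.377 -2.478 -2.494
endloop
endfacet
facet normal 0.410 -0.907 0.101
outer loop
vertex 1.592 -1.813 -1.457
vertex -0.176 -2.644 -1.74
vertex 0.377 -2.478 -2.494
endloop
endfacet
facet normal -0.702 -0.384 -0.600
outer loop
vertex 0.377 -2.478 -2.494
vertex -0.672 -1.547 -1.863
vertex -0.118 -1.381 -2.617
endloop
endfacet
facet normal 0.583 0.174 -0.794
outer loop
vertex -0.118 -1.381 -2.617
vertex 1.592 -1.813 -1.457
vertex 0.377 -2.478 -2.494
endloop
endfacet
facet normal -0.582 -0.174 0.794
outer loop
vertex -0.176 -2.644 -1.74
vertex 0.543 -0.882 -0.826
vertex -0.672 -1.547 -1.863
endloop
endfacet
facet normal 0.410 -0.906 0.102
outer loop
vertex 1.038 -1.979 -0.703
vertex -0.176 -2.644 -1.74
vertex 1.592 -1.813 -1.457
endloop
endfacet
facet normal -0.583 -0.174 0.794
outer loop
vertex 1.038 -1.979 -0.703
vertex 0.543 -0.882 -0.826
vertex -0.176 -2.644 -1.74
endloop
endfacet
facet normal -0.410 0.907 -0.101
outer loop
vertex -0.672 -1.547 -1.863
vertex 0.543 -0.882 -0.826
vertex -0.118 -1.381 -2.617
endloop
endfacet
facet normal 0.583 0.174 -0.794
outer loop
vertex 1.096 -0.716 -1.58
vertex 1.592 -1.813 -1.457
vertex -0.118 -1.381 -2.617
endloop
endfacet
facet normal -0.410 0.906 -0.101
outer loop
vertex -0.118 -1.381 -2.617
vertex 0.543 -0.882 -0.826
vertex 1.096 -0.716 -1.58
endloop
endfacet
facet normal 0.702 0.384 0.600
outer loop
vertex 1.096 -0.716 -1.58
vertex 1.038 -1.979 -0.703
vertex 1.592 -1.813 -1.457
endloop
endfacet
facet normal 0.702 0.384 0.600
outer loop
vertex 0.543 -0.882 -0.826
vertex 1.038 -1.979 -0.703
vertex 1.096 -0.716 -1.58
endloop
endfacet
facet normal -0.689 0.724 0.017
outer loop
vertex 0.45 0.064 -2.95
vertex 1.215 0.783 -2.558
vertex 0.657 0.28 -3.746
endloop
endfacet
facet normal -0.682 -0.641 -0.351
outer loop
vertex 2.125 -1.263 -3.782
vertex 0.45 0.064 -2.95
vertex 0.657 0.28 -3.746
endloop
endfacet
facet normal -0.689 0.724 0.017
outer loop
vertex 0.657 0.28 -3.746
vertex 1.215 0.783 -2.558
vertex 1.421 0.998 -3.354
endloop
endfacet
facet normal 0.243 0.253 -0.937
outer loop
vertex 1.421 0.998 -3.354
vertex 2.125 -1.263 -3.782
vertex 0.657 0.28 -3.746
endloop
endfacet
facet normal -0.243 -0.253 0.937
outer loop
vertex 0.45 0.064 -2.95
vertex 2.683 -0.76 -2.594
vertex 1.215 0.783 -2.558
endloop
endfacet
facet normal -0.682 -0.642 -0.350
outer loop
vertex 1.919 -1.478 -2.986
vertex 0.45 0.064 -2.95
vertex 2.125 -1.263 -3.782
endloop
endfacet
facet normal -0.243 -0.253 0.937
outer loop
vertex 1.919 -1.478 -2.986
vertex 2.683 -0.76 -2.594
vertex 0.45 0.064 -2.95
endloop
endfacet
facet normal 0.683 0.641 0.350
outer loop
vertex 1.215 0.783 -2.558
vertex 2.683 -0.76 -2.594
vertex 1.421 0.998 -3.354
endloop
endfacet
facet normal 0.242 0.253 -0.937
outer loop
vertex 2.89 -0.544 -3.39
vertex 2.125 -1.263 -3.782
vertex 1.421 0.998 -3.354
endloop
endfacet
facet normal 0.682 0.641 0.351
outer loop
vertex 1.421 0.998 -3.354
vertex 2.683 -0.76 -2.594
vertex 2.89 -0.544 -3.39
endloop
endfacet
facet normal 0.689 -0.724 -0.017
outer loop
vertex 2.89 -0.544 -3.39
vertex 1.919 -1.478 -2.986
vertex 2.125 -1.263 -3.782
endloop
endfacet
facet normal 0.689 -0.724 -0.017
outer loop
vertex 2.683 -0.76 -2.594
vertex 1.919 -1.478 -2.986
vertex 2.89 -0.544 -3.39
endloop
endfacet

endsolid


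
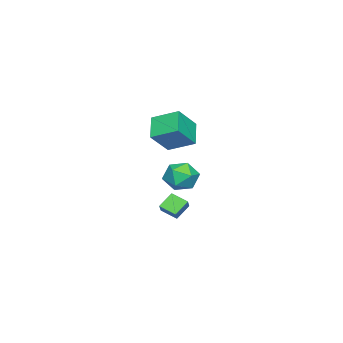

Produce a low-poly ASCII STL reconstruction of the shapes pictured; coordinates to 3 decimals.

solid 
facet normal -0.672 0.267 -0.691
outer loop
vertex -0.491 1.706 3.27
vertex -0.561 3.501 4.031
vertex 0.877 2.237 2.145
endloop
endfacet
facet normal 0.036 -0.920 -0.390
outer loop
vertex 2.281 1.679 3.589
vertex -0.491 1.706 3.27
vertex 0.877 2.237 2.145
endloop
endfacet
facet normal -0.672 0.266 -0.691
outer loop
vertex 0.877 2.237 2.145
vertex -0.561 3.501 4.031
vertex 0.807 4.031 2.905
endloop
endfacet
facet normal 0.740 0.287 -0.609
outer loop
vertex 0.807 4.031 2.905
vertex 2.281 1.679 3.589
vertex 0.877 2.237 2.145
endloop
endfacet
facet normal -0.740 -0.287 0.609
outer loop
vertex -0.491 1.706 3.27
vertex 0.843 2.943 5.475
vertex -0.561 3.501 4.031
endloop
endfacet
facet normal 0.036 -0.920 -0.390
outer loop
vertex 0.913 1.149 4.715
vertex -0.491 1.706 3.27
vertex 2.281 1.679 3.589
endloop
endfacet
facet normal -0.740 -0.287 0.608
outer loop
vertex 0.913 1.149 4.715
vertex 0.843 2.943 5.475
vertex -0.491 1.706 3.27
endloop
endfacet
facet normal -0.035 0.920 0.390
outer loop
vertex -0.561 3.501 4.031
vertex 0.843 2.943 5.475
vertex 0.807 4.031 2.905
endloop
endfacet
facet normal 0.740 0.287 -0.608
outer loop
vertex 2.211 3.474 4.35
vertex 2.281 1.679 3.589
vertex 0.807 4.031 2.905
endloop
endfacet
facet normal -0.036 0.920 0.390
outer loop
vertex 0.807 4.031 2.905
vertex 0.843 2.943 5.475
vertex 2.211 3.474 4.35
endloop
endfacet
facet normal 0.672 -0.267 0.691
outer loop
vertex 2.211 3.474 4.35
vertex 0.913 1.149 4.715
vertex 2.281 1.679 3.589
endloop
endfacet
facet normal 0.672 -0.267 0.691
outer loop
vertex 0.843 2.943 5.475
vertex 0.913 1.149 4.715
vertex 2.211 3.474 4.35
endloop
endfacet
facet normal -0.716 -0.214 -0.664
outer loop
vertex -2.921 0.952 -3.553
vertex -2.806 2.114 -4.051
vertex -2.001 0.497 -4.399
endloop
endfacet
facet normal -0.091 -0.915 0.393
outer loop
vertex -1.234 0.726 -3.689
vertex -2.921 0.952 -3.553
vertex -2.001 0.497 -4.399
endloop
endfacet
facet normal -0.717 -0.214 -0.664
outer loop
vertex -2.001 0.497 -4.399
vertex -2.806 2.114 -4.051
vertex -1.886 1.659 -4.898
endloop
endfacet
facet normal 0.691 -0.342 -0.637
outer loop
vertex -1.886 1.659 -4.898
vertex -1.234 0.726 -3.689
vertex -2.001 0.497 -4.399
endloop
endfacet
facet normal -0.691 0.341 0.637
outer loop
vertex -2.921 0.952 -3.553
vertex -2.039 2.343 -3.341
vertex -2.806 2.114 -4.051
endloop
endfacet
facet normal -0.091 -0.915 0.393
outer loop
vertex -2.154 1.181 -2.842
vertex -2.921 0.952 -3.553
vertex -1.234 0.726 -3.689
endloop
endfacet
facet normal -0.692 0.342 0.636
outer loop
vertex -2.154 1.181 -2.842
vertex -2.039 2.343 -3.341
vertex -2.921 0.952 -3.553
endloop
endfacet
facet normal 0.091 0.915 -0.393
outer loop
vertex -2.806 2.114 -4.051
vertex -2.039 2.343 -3.341
vertex -1.886 1.659 -4.898
endloop
endfacet
facet normal 0.692 -0.341 -0.636
outer loop
vertex -1.119 1.888 -4.187
vertex -1.234 0.726 -3.689
vertex -1.886 1.659 -4.898
endloop
endfacet
facet normal 0.091 0.915 -0.393
outer loop
vertex -1.886 1.659 -4.898
vertex -2.039 2.343 -3.341
vertex -1.119 1.888 -4.187
endloop
endfacet
facet normal 0.717 0.214 0.664
outer loop
vertex -1.119 1.888 -4.187
vertex -2.154 1.181 -2.842
vertex -1.234 0.726 -3.689
endloop
endfacet
facet normal 0.716 0.214 0.664
outer loop
vertex -2.039 2.343 -3.341
vertex -2.154 1.181 -2.842
vertex -1.119 1.888 -4.187
endloop
endfacet
facet normal -0.699 0.437 0.567
outer loop
vertex -0.286 3.879 -0.069
vertex -0.799 2.761 0.161
vertex 0.093 3.208 0.916
endloop
endfacet
facet normal -0.089 0.807 0.584
outer loop
vertex -0.286 3.879 -0.069
vertex 0.093 3.208 0.916
vertex 0.931 3.811 0.21
endloop
endfacet
facet normal 0.075 0.994 -0.084
outer loop
vertex -0.286 3.879 -0.069
vertex 0.931 3.811 0.21
vertex 0.558 3.738 -0.982
endloop
endfacet
facet normal -0.434 0.739 -0.515
outer loop
vertex -0.286 3.879 -0.069
vertex 0.558 3.738 -0.982
vertex -0.512 3.089 -1.012
endloop
endfacet
facet normal -0.912 0.395 -0.113
outer loop
vertex -0.286 3.879 -0.069
vertex -0.512 3.089 -1.012
vertex -0.799 2.761 0.161
endloop
endfacet
facet normal 0.425 0.374 0.824
outer loop
vertex 0.931 3.811 0.21
vertex 0.093 3.208 0.916
vertex 1.172 2.651 0.612
endloop
endfacet
facet normal -0.561 -0.225 0.796
outer loop
vertex 0.093 3.208 0.916
vertex -0.799 2.761 0.161
vertex 0.102 2.002 0.582
endloop
endfacet
facet normal -0.906 -0.294 -0.304
outer loop
vertex -0.799 2.761 0.161
vertex -0.512 3.089 -1.012
vertex -0.271 1.929 -0.61
endloop
endfacet
facet normal -0.133 0.264 -0.955
outer loop
vertex -0.512 3.089 -1.012
vertex 0.558 3.738 -0.982
vertex 0.567 2.532 -1.316
endloop
endfacet
facet normal 0.690 0.676 -0.257
outer loop
vertex 0.558 3.738 -0.982
vertex 0.931 3.811 0.21
vertex 1.459 2.979 -0.561
endloop
endfacet
facet normal 0.434 -0.739 0.515
outer loop
vertex 0.946 1.861 -0.331
vertex 1.172 2.651 0.612
vertex 0.102 2.002 0.582
endloop
endfacet
facet normal -0.075 -0.994 0.084
outer loop
vertex 0.946 1.861 -0.331
vertex 0.102 2.002 0.582
vertex -0.271 1.929 -0.61
endloop
endfacet
facet normal 0.089 -0.807 -0.584
outer loop
vertex 0.946 1.861 -0.331
vertex -0.271 1.929 -0.61
vertex 0.567 2.532 -1.316
endloop
endfacet
facet normal 0.699 -0.437 -0.567
outer loop
vertex 0.946 1.861 -0.331
vertex 0.567 2.532 -1.316
vertex 1.459 2.979 -0.561
endloop
endfacet
facet normal 0.912 -0.395 0.113
outer loop
vertex 0.946 1.861 -0.331
vertex 1.459 2.979 -0.561
vertex 1.172 2.651 0.612
endloop
endfacet
facet normal 0.133 -0.264 0.955
outer loop
vertex 0.102 2.002 0.582
vertex 1.172 2.651 0.612
vertex 0.093 3.208 0.916
endloop
endfacet
facet normal -0.690 -0.676 0.257
outer loop
vertex -0.271 1.929 -0.61
vertex 0.102 2.002 0.582
vertex -0.799 2.761 0.161
endloop
endfacet
facet normal -0.425 -0.374 -0.824
outer loop
vertex 0.567 2.532 -1.316
vertex -0.271 1.929 -0.61
vertex -0.512 3.089 -1.012
endloop
endfacet
facet normal 0.561 0.225 -0.796
outer loop
vertex 1.459 2.979 -0.561
vertex 0.567 2.532 -1.316
vertex 0.558 3.738 -0.982
endloop
endfacet
facet normal 0.906 0.294 0.304
outer loop
vertex 1.172 2.651 0.612
vertex 1.459 2.979 -0.561
vertex 0.931 3.811 0.21
endloop
endfacet

endsolid


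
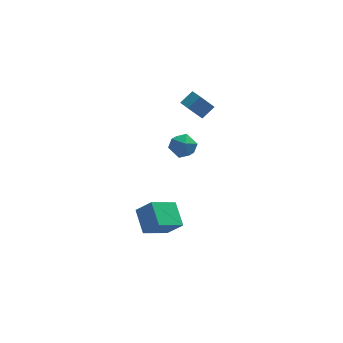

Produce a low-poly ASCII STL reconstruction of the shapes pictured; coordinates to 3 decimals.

solid 
facet normal -0.780 -0.433 0.451
outer loop
vertex -1.809 -1.859 -2.625
vertex -2.596 -1.414 -3.559
vertex -1.566 -3.151 -3.445
endloop
endfacet
facet normal 0.605 -0.342 0.719
outer loop
vertex -0.224 -2.406 -4.221
vertex -1.809 -1.859 -2.625
vertex -1.566 -3.151 -3.445
endloop
endfacet
facet normal -0.780 -0.433 0.452
outer loop
vertex -1.566 -3.151 -3.445
vertex -2.596 -1.414 -3.559
vertex -2.353 -2.707 -4.379
endloop
endfacet
facet normal 0.157 -0.834 -0.529
outer loop
vertex -2.353 -2.707 -4.379
vertex -0.224 -2.406 -4.221
vertex -1.566 -3.151 -3.445
endloop
endfacet
facet normal -0.157 0.834 0.529
outer loop
vertex -1.809 -1.859 -2.625
vertex -1.254 -0.669 -4.335
vertex -2.596 -1.414 -3.559
endloop
endfacet
facet normal 0.606 -0.342 0.719
outer loop
vertex -0.467 -1.113 -3.401
vertex -1.809 -1.859 -2.625
vertex -0.224 -2.406 -4.221
endloop
endfacet
facet normal -0.158 0.834 0.529
outer loop
vertex -0.467 -1.113 -3.401
vertex -1.254 -0.669 -4.335
vertex -1.809 -1.859 -2.625
endloop
endfacet
facet normal -0.605 0.342 -0.719
outer loop
vertex -2.596 -1.414 -3.559
vertex -1.254 -0.669 -4.335
vertex -2.353 -2.707 -4.379
endloop
endfacet
facet normal 0.157 -0.834 -0.530
outer loop
vertex -1.011 -1.961 -5.155
vertex -0.224 -2.406 -4.221
vertex -2.353 -2.707 -4.379
endloop
endfacet
facet normal -0.606 0.342 -0.718
outer loop
vertex -2.353 -2.707 -4.379
vertex -1.254 -0.669 -4.335
vertex -1.011 -1.961 -5.155
endloop
endfacet
facet normal 0.780 0.433 -0.451
outer loop
vertex -1.011 -1.961 -5.155
vertex -0.467 -1.113 -3.401
vertex -0.224 -2.406 -4.221
endloop
endfacet
facet normal 0.780 0.433 -0.451
outer loop
vertex -1.254 -0.669 -4.335
vertex -0.467 -1.113 -3.401
vertex -1.011 -1.961 -5.155
endloop
endfacet
facet normal -0.618 -0.087 0.781
outer loop
vertex 1.057 0.69 3.571
vertex 0.748 1.521 3.419
vertex 0.378 0.332 2.994
endloop
endfacet
facet normal 0.344 -0.924 0.168
outer loop
vertex 1.132 0.439 2.041
vertex 1.057 0.69 3.571
vertex 0.378 0.332 2.994
endloop
endfacet
facet normal -0.617 -0.087 0.782
outer loop
vertex 0.378 0.332 2.994
vertex 0.748 1.521 3.419
vertex 0.069 1.163 2.843
endloop
endfacet
facet normal -0.707 -0.372 -0.601
outer loop
vertex 0.069 1.163 2.843
vertex 1.132 0.439 2.041
vertex 0.378 0.332 2.994
endloop
endfacet
facet normal 0.707 0.373 0.601
outer loop
vertex 1.057 0.69 3.571
vertex 1.502 1.628 2.466
vertex 0.748 1.521 3.419
endloop
endfacet
facet normal 0.344 -0.924 0.168
outer loop
vertex 1.811 0.797 2.617
vertex 1.057 0.69 3.571
vertex 1.132 0.439 2.041
endloop
endfacet
facet normal 0.707 0.372 0.601
outer loop
vertex 1.811 0.797 2.617
vertex 1.502 1.628 2.466
vertex 1.057 0.69 3.571
endloop
endfacet
facet normal -0.344 0.924 -0.169
outer loop
vertex 0.748 1.521 3.419
vertex 1.502 1.628 2.466
vertex 0.069 1.163 2.843
endloop
endfacet
facet normal -0.707 -0.373 -0.601
outer loop
vertex 0.823 1.27 1.889
vertex 1.132 0.439 2.041
vertex 0.069 1.163 2.843
endloop
endfacet
facet normal -0.344 0.924 -0.168
outer loop
vertex 0.069 1.163 2.843
vertex 1.502 1.628 2.466
vertex 0.823 1.27 1.889
endloop
endfacet
facet normal 0.618 0.087 -0.782
outer loop
vertex 0.823 1.27 1.889
vertex 1.811 0.797 2.617
vertex 1.132 0.439 2.041
endloop
endfacet
facet normal 0.618 0.088 -0.781
outer loop
vertex 1.502 1.628 2.466
vertex 1.811 0.797 2.617
vertex 0.823 1.27 1.889
endloop
endfacet
facet normal -0.806 0.524 0.274
outer loop
vertex -0.728 -0.137 0.311
vertex -0.566 -0.315 1.128
vertex -0.234 0.383 0.77
endloop
endfacet
facet normal -0.524 0.786 -0.327
outer loop
vertex -0.728 -0.137 0.311
vertex -0.234 0.383 0.77
vertex -0.021 0.192 -0.032
endloop
endfacet
facet normal -0.518 0.265 -0.814
outer loop
vertex -0.728 -0.137 0.311
vertex -0.021 0.192 -0.032
vertex -0.221 -0.624 -0.17
endloop
endfacet
facet normal -0.796 -0.320 -0.514
outer loop
vertex -0.728 -0.137 0.311
vertex -0.221 -0.624 -0.17
vertex -0.558 -0.938 0.547
endloop
endfacet
facet normal -0.974 -0.160 0.158
outer loop
vertex -0.728 -0.137 0.311
vertex -0.558 -0.938 0.547
vertex -0.566 -0.315 1.128
endloop
endfacet
facet normal 0.151 0.970 -0.191
outer loop
vertex -0.021 0.192 -0.032
vertex -0.234 0.383 0.77
vertex 0.578 0.218 0.573
endloop
endfacet
facet normal -0.305 0.545 0.781
outer loop
vertex -0.234 0.383 0.77
vertex -0.566 -0.315 1.128
vertex 0.241 -0.096 1.29
endloop
endfacet
facet normal -0.576 -0.562 0.594
outer loop
vertex -0.566 -0.315 1.128
vertex -0.558 -0.938 0.547
vertex 0.041 -0.912 1.152
endloop
endfacet
facet normal -0.287 -0.821 -0.494
outer loop
vertex -0.558 -0.938 0.547
vertex -0.221 -0.624 -0.17
vertex 0.254 -1.103 0.35
endloop
endfacet
facet normal 0.162 0.126 -0.979
outer loop
vertex -0.221 -0.624 -0.17
vertex -0.021 0.192 -0.032
vertex 0.586 -0.405 -0.008
endloop
endfacet
facet normal 0.796 0.320 0.514
outer loop
vertex 0.748 -0.583 0.809
vertex 0.578 0.218 0.573
vertex 0.241 -0.096 1.29
endloop
endfacet
facet normal 0.518 -0.265 0.814
outer loop
vertex 0.748 -0.583 0.809
vertex 0.241 -0.096 1.29
vertex 0.041 -0.912 1.152
endloop
endfacet
facet normal 0.524 -0.786 0.327
outer loop
vertex 0.748 -0.583 0.809
vertex 0.041 -0.912 1.152
vertex 0.254 -1.103 0.35
endloop
endfacet
facet normal 0.806 -0.524 -0.274
outer loop
vertex 0.748 -0.583 0.809
vertex 0.254 -1.103 0.35
vertex 0.586 -0.405 -0.008
endloop
endfacet
facet normal 0.974 0.160 -0.158
outer loop
vertex 0.748 -0.583 0.809
vertex 0.586 -0.405 -0.008
vertex 0.578 0.218 0.573
endloop
endfacet
facet normal 0.287 0.821 0.494
outer loop
vertex 0.241 -0.096 1.29
vertex 0.578 0.218 0.573
vertex -0.234 0.383 0.77
endloop
endfacet
facet normal -0.162 -0.126 0.979
outer loop
vertex 0.041 -0.912 1.152
vertex 0.241 -0.096 1.29
vertex -0.566 -0.315 1.128
endloop
endfacet
facet normal -0.151 -0.970 0.191
outer loop
vertex 0.254 -1.103 0.35
vertex 0.041 -0.912 1.152
vertex -0.558 -0.938 0.547
endloop
endfacet
facet normal 0.305 -0.545 -0.781
outer loop
vertex 0.586 -0.405 -0.008
vertex 0.254 -1.103 0.35
vertex -0.221 -0.624 -0.17
endloop
endfacet
facet normal 0.576 0.562 -0.594
outer loop
vertex 0.578 0.218 0.573
vertex 0.586 -0.405 -0.008
vertex -0.021 0.192 -0.032
endloop
endfacet

endsolid


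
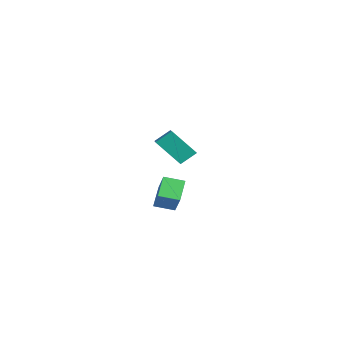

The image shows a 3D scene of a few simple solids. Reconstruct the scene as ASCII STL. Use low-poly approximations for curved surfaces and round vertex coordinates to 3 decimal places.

solid 
facet normal -0.695 0.043 -0.717
outer loop
vertex 1.119 -3.837 0.859
vertex 1.469 -2.799 0.582
vertex 2.04 -4.394 -0.067
endloop
endfacet
facet normal -0.310 -0.919 0.245
outer loop
vertex 3.111 -4.461 1.038
vertex 1.119 -3.837 0.859
vertex 2.04 -4.394 -0.067
endloop
endfacet
facet normal -0.695 0.043 -0.717
outer loop
vertex 2.04 -4.394 -0.067
vertex 1.469 -2.799 0.582
vertex 2.39 -3.356 -0.344
endloop
endfacet
facet normal 0.648 -0.393 -0.652
outer loop
vertex 2.39 -3.356 -0.344
vertex 3.111 -4.461 1.038
vertex 2.04 -4.394 -0.067
endloop
endfacet
facet normal -0.648 0.393 0.652
outer loop
vertex 1.119 -3.837 0.859
vertex 2.54 -2.866 1.687
vertex 1.469 -2.799 0.582
endloop
endfacet
facet normal -0.310 -0.919 0.245
outer loop
vertex 2.19 -3.904 1.964
vertex 1.119 -3.837 0.859
vertex 3.111 -4.461 1.038
endloop
endfacet
facet normal -0.648 0.393 0.652
outer loop
vertex 2.19 -3.904 1.964
vertex 2.54 -2.866 1.687
vertex 1.119 -3.837 0.859
endloop
endfacet
facet normal 0.310 0.919 -0.245
outer loop
vertex 1.469 -2.799 0.582
vertex 2.54 -2.866 1.687
vertex 2.39 -3.356 -0.344
endloop
endfacet
facet normal 0.648 -0.393 -0.652
outer loop
vertex 3.461 -3.423 0.761
vertex 3.111 -4.461 1.038
vertex 2.39 -3.356 -0.344
endloop
endfacet
facet normal 0.310 0.919 -0.245
outer loop
vertex 2.39 -3.356 -0.344
vertex 2.54 -2.866 1.687
vertex 3.461 -3.423 0.761
endloop
endfacet
facet normal 0.695 -0.043 0.717
outer loop
vertex 3.461 -3.423 0.761
vertex 2.19 -3.904 1.964
vertex 3.111 -4.461 1.038
endloop
endfacet
facet normal 0.695 -0.043 0.717
outer loop
vertex 2.54 -2.866 1.687
vertex 2.19 -3.904 1.964
vertex 3.461 -3.423 0.761
endloop
endfacet
facet normal -0.928 0.244 -0.282
outer loop
vertex -5.236 -1.295 2.579
vertex -4.491 -0.138 1.127
vertex -5.252 -2.19 1.858
endloop
endfacet
facet normal -0.373 -0.578 0.726
outer loop
vertex -3.229 -2.722 2.473
vertex -5.236 -1.295 2.579
vertex -5.252 -2.19 1.858
endloop
endfacet
facet normal -0.928 0.244 -0.282
outer loop
vertex -5.252 -2.19 1.858
vertex -4.491 -0.138 1.127
vertex -4.507 -1.034 0.406
endloop
endfacet
facet normal -0.014 -0.779 -0.627
outer loop
vertex -4.507 -1.034 0.406
vertex -3.229 -2.722 2.473
vertex -5.252 -2.19 1.858
endloop
endfacet
facet normal 0.014 0.778 0.627
outer loop
vertex -5.236 -1.295 2.579
vertex -2.468 -0.67 1.742
vertex -4.491 -0.138 1.127
endloop
endfacet
facet normal -0.372 -0.578 0.726
outer loop
vertex -3.213 -1.826 3.194
vertex -5.236 -1.295 2.579
vertex -3.229 -2.722 2.473
endloop
endfacet
facet normal 0.014 0.779 0.627
outer loop
vertex -3.213 -1.826 3.194
vertex -2.468 -0.67 1.742
vertex -5.236 -1.295 2.579
endloop
endfacet
facet normal 0.373 0.578 -0.726
outer loop
vertex -4.491 -0.138 1.127
vertex -2.468 -0.67 1.742
vertex -4.507 -1.034 0.406
endloop
endfacet
facet normal -0.014 -0.779 -0.627
outer loop
vertex -2.484 -1.565 1.021
vertex -3.229 -2.722 2.473
vertex -4.507 -1.034 0.406
endloop
endfacet
facet normal 0.372 0.578 -0.726
outer loop
vertex -4.507 -1.034 0.406
vertex -2.468 -0.67 1.742
vertex -2.484 -1.565 1.021
endloop
endfacet
facet normal 0.928 -0.244 0.282
outer loop
vertex -2.484 -1.565 1.021
vertex -3.213 -1.826 3.194
vertex -3.229 -2.722 2.473
endloop
endfacet
facet normal 0.928 -0.244 0.282
outer loop
vertex -2.468 -0.67 1.742
vertex -3.213 -1.826 3.194
vertex -2.484 -1.565 1.021
endloop
endfacet

endsolid


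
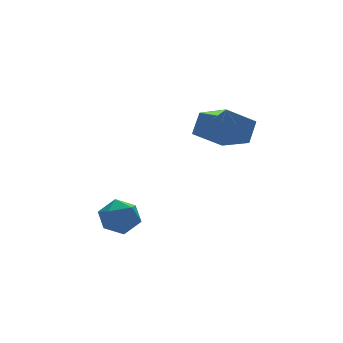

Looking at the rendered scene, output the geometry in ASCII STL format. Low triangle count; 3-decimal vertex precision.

solid 
facet normal -0.276 0.825 0.494
outer loop
vertex -3.128 -1.534 -3.589
vertex -3.942 -1.88 -3.466
vertex -3.299 -2.026 -2.863
endloop
endfacet
facet normal 0.423 0.701 0.575
outer loop
vertex -3.128 -1.534 -3.589
vertex -3.299 -2.026 -2.863
vertex -2.528 -2.131 -3.302
endloop
endfacet
facet normal 0.721 0.690 -0.072
outer loop
vertex -3.128 -1.534 -3.589
vertex -2.528 -2.131 -3.302
vertex -2.694 -2.049 -4.176
endloop
endfacet
facet normal 0.208 0.806 -0.554
outer loop
vertex -3.128 -1.534 -3.589
vertex -2.694 -2.049 -4.176
vertex -3.568 -1.894 -4.278
endloop
endfacet
facet normal -0.409 0.890 -0.204
outer loop
vertex -3.128 -1.534 -3.589
vertex -3.568 -1.894 -4.278
vertex -3.942 -1.88 -3.466
endloop
endfacet
facet normal 0.500 0.053 0.865
outer loop
vertex -2.528 -2.131 -3.302
vertex -3.299 -2.026 -2.863
vertex -2.972 -2.846 -3.002
endloop
endfacet
facet normal -0.631 0.253 0.734
outer loop
vertex -3.299 -2.026 -2.863
vertex -3.942 -1.88 -3.466
vertex -3.846 -2.691 -3.104
endloop
endfacet
facet normal -0.845 0.359 -0.396
outer loop
vertex -3.942 -1.88 -3.466
vertex -3.568 -1.894 -4.278
vertex -4.012 -2.609 -3.978
endloop
endfacet
facet normal 0.152 0.224 -0.963
outer loop
vertex -3.568 -1.894 -4.278
vertex -2.694 -2.049 -4.176
vertex -3.241 -2.714 -4.417
endloop
endfacet
facet normal 0.982 0.034 -0.183
outer loop
vertex -2.694 -2.049 -4.176
vertex -2.528 -2.131 -3.302
vertex -2.598 -2.86 -3.814
endloop
endfacet
facet normal -0.208 -0.806 0.554
outer loop
vertex -3.412 -3.206 -3.691
vertex -2.972 -2.846 -3.002
vertex -3.846 -2.691 -3.104
endloop
endfacet
facet normal -0.721 -0.690 0.072
outer loop
vertex -3.412 -3.206 -3.691
vertex -3.846 -2.691 -3.104
vertex -4.012 -2.609 -3.978
endloop
endfacet
facet normal -0.423 -0.701 -0.575
outer loop
vertex -3.412 -3.206 -3.691
vertex -4.012 -2.609 -3.978
vertex -3.241 -2.714 -4.417
endloop
endfacet
facet normal 0.276 -0.825 -0.494
outer loop
vertex -3.412 -3.206 -3.691
vertex -3.241 -2.714 -4.417
vertex -2.598 -2.86 -3.814
endloop
endfacet
facet normal 0.409 -0.890 0.204
outer loop
vertex -3.412 -3.206 -3.691
vertex -2.598 -2.86 -3.814
vertex -2.972 -2.846 -3.002
endloop
endfacet
facet normal -0.152 -0.224 0.963
outer loop
vertex -3.846 -2.691 -3.104
vertex -2.972 -2.846 -3.002
vertex -3.299 -2.026 -2.863
endloop
endfacet
facet normal -0.982 -0.034 0.183
outer loop
vertex -4.012 -2.609 -3.978
vertex -3.846 -2.691 -3.104
vertex -3.942 -1.88 -3.466
endloop
endfacet
facet normal -0.500 -0.053 -0.865
outer loop
vertex -3.241 -2.714 -4.417
vertex -4.012 -2.609 -3.978
vertex -3.568 -1.894 -4.278
endloop
endfacet
facet normal 0.631 -0.253 -0.734
outer loop
vertex -2.598 -2.86 -3.814
vertex -3.241 -2.714 -4.417
vertex -2.694 -2.049 -4.176
endloop
endfacet
facet normal 0.845 -0.359 0.396
outer loop
vertex -2.972 -2.846 -3.002
vertex -2.598 -2.86 -3.814
vertex -2.528 -2.131 -3.302
endloop
endfacet
facet normal -0.492 -0.471 -0.733
outer loop
vertex 1.749 -3.016 -0.416
vertex 0.484 -3.007 0.427
vertex 1.325 -1.561 -1.067
endloop
endfacet
facet normal 0.832 -0.006 -0.555
outer loop
vertex 1.876 -1.033 -0.247
vertex 1.749 -3.016 -0.416
vertex 1.325 -1.561 -1.067
endloop
endfacet
facet normal -0.491 -0.471 -0.733
outer loop
vertex 1.325 -1.561 -1.067
vertex 0.484 -3.007 0.427
vertex 0.06 -1.551 -0.225
endloop
endfacet
facet normal -0.256 0.882 -0.396
outer loop
vertex 0.06 -1.551 -0.225
vertex 1.876 -1.033 -0.247
vertex 1.325 -1.561 -1.067
endloop
endfacet
facet normal 0.257 -0.882 0.395
outer loop
vertex 1.749 -3.016 -0.416
vertex 1.035 -2.479 1.247
vertex 0.484 -3.007 0.427
endloop
endfacet
facet normal 0.832 -0.006 -0.555
outer loop
vertex 2.3 -2.489 0.405
vertex 1.749 -3.016 -0.416
vertex 1.876 -1.033 -0.247
endloop
endfacet
facet normal 0.256 -0.882 0.395
outer loop
vertex 2.3 -2.489 0.405
vertex 1.035 -2.479 1.247
vertex 1.749 -3.016 -0.416
endloop
endfacet
facet normal -0.832 0.006 0.555
outer loop
vertex 0.484 -3.007 0.427
vertex 1.035 -2.479 1.247
vertex 0.06 -1.551 -0.225
endloop
endfacet
facet normal -0.256 0.882 -0.394
outer loop
vertex 0.611 -1.024 0.596
vertex 1.876 -1.033 -0.247
vertex 0.06 -1.551 -0.225
endloop
endfacet
facet normal -0.832 0.006 0.555
outer loop
vertex 0.06 -1.551 -0.225
vertex 1.035 -2.479 1.247
vertex 0.611 -1.024 0.596
endloop
endfacet
facet normal 0.491 0.471 0.732
outer loop
vertex 0.611 -1.024 0.596
vertex 2.3 -2.489 0.405
vertex 1.876 -1.033 -0.247
endloop
endfacet
facet normal 0.491 0.471 0.733
outer loop
vertex 1.035 -2.479 1.247
vertex 2.3 -2.489 0.405
vertex 0.611 -1.024 0.596
endloop
endfacet

endsolid


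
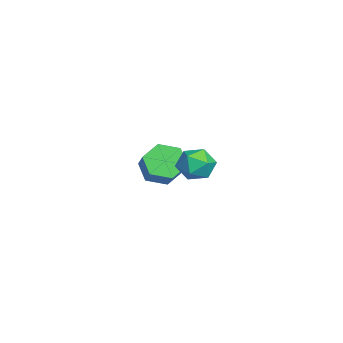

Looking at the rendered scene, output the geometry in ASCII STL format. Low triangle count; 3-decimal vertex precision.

solid 
facet normal 0.164 0.803 0.573
outer loop
vertex 2.687 3.289 -1.21
vertex 2.646 2.739 -0.428
vertex 3.483 2.883 -0.869
endloop
endfacet
facet normal 0.475 0.878 -0.064
outer loop
vertex 2.687 3.289 -1.21
vertex 3.483 2.883 -0.869
vertex 3.322 2.901 -1.812
endloop
endfacet
facet normal -0.031 0.825 -0.564
outer loop
vertex 2.687 3.289 -1.21
vertex 3.322 2.901 -1.812
vertex 2.385 2.769 -1.954
endloop
endfacet
facet normal -0.655 0.718 -0.236
outer loop
vertex 2.687 3.289 -1.21
vertex 2.385 2.769 -1.954
vertex 1.967 2.669 -1.099
endloop
endfacet
facet normal -0.534 0.704 0.467
outer loop
vertex 2.687 3.289 -1.21
vertex 1.967 2.669 -1.099
vertex 2.646 2.739 -0.428
endloop
endfacet
facet normal 0.930 0.334 -0.152
outer loop
vertex 3.322 2.901 -1.812
vertex 3.483 2.883 -0.869
vertex 3.673 2.111 -1.401
endloop
endfacet
facet normal 0.426 0.214 0.879
outer loop
vertex 3.483 2.883 -0.869
vertex 2.646 2.739 -0.428
vertex 3.255 2.011 -0.546
endloop
endfacet
facet normal -0.705 0.055 0.707
outer loop
vertex 2.646 2.739 -0.428
vertex 1.967 2.669 -1.099
vertex 2.318 1.879 -0.688
endloop
endfacet
facet normal -0.899 0.076 -0.431
outer loop
vertex 1.967 2.669 -1.099
vertex 2.385 2.769 -1.954
vertex 2.157 1.897 -1.631
endloop
endfacet
facet normal 0.111 0.249 -0.962
outer loop
vertex 2.385 2.769 -1.954
vertex 3.322 2.901 -1.812
vertex 2.994 2.041 -2.072
endloop
endfacet
facet normal 0.655 -0.718 0.236
outer loop
vertex 2.953 1.491 -1.29
vertex 3.673 2.111 -1.401
vertex 3.255 2.011 -0.546
endloop
endfacet
facet normal 0.031 -0.825 0.564
outer loop
vertex 2.953 1.491 -1.29
vertex 3.255 2.011 -0.546
vertex 2.318 1.879 -0.688
endloop
endfacet
facet normal -0.475 -0.878 0.064
outer loop
vertex 2.953 1.491 -1.29
vertex 2.318 1.879 -0.688
vertex 2.157 1.897 -1.631
endloop
endfacet
facet normal -0.164 -0.803 -0.573
outer loop
vertex 2.953 1.491 -1.29
vertex 2.157 1.897 -1.631
vertex 2.994 2.041 -2.072
endloop
endfacet
facet normal 0.534 -0.704 -0.467
outer loop
vertex 2.953 1.491 -1.29
vertex 2.994 2.041 -2.072
vertex 3.673 2.111 -1.401
endloop
endfacet
facet normal 0.899 -0.076 0.431
outer loop
vertex 3.255 2.011 -0.546
vertex 3.673 2.111 -1.401
vertex 3.483 2.883 -0.869
endloop
endfacet
facet normal -0.111 -0.249 0.962
outer loop
vertex 2.318 1.879 -0.688
vertex 3.255 2.011 -0.546
vertex 2.646 2.739 -0.428
endloop
endfacet
facet normal -0.930 -0.334 0.152
outer loop
vertex 2.157 1.897 -1.631
vertex 2.318 1.879 -0.688
vertex 1.967 2.669 -1.099
endloop
endfacet
facet normal -0.426 -0.214 -0.879
outer loop
vertex 2.994 2.041 -2.072
vertex 2.157 1.897 -1.631
vertex 2.385 2.769 -1.954
endloop
endfacet
facet normal 0.705 -0.055 -0.707
outer loop
vertex 3.673 2.111 -1.401
vertex 2.994 2.041 -2.072
vertex 3.322 2.901 -1.812
endloop
endfacet
facet normal -0.776 -0.119 -0.620
outer loop
vertex -2.572 1.249 -5.163
vertex -3.173 0.928 -4.35
vertex -3.128 1.957 -4.603
endloop
endfacet
facet normal 0.352 0.735 -0.580
outer loop
vertex -2.572 1.249 -5.163
vertex -3.128 1.957 -4.603
vertex -1.246 1.452 -4.102
endloop
endfacet
facet normal 0.352 0.735 -0.580
outer loop
vertex -1.246 1.452 -4.102
vertex -3.128 1.957 -4.603
vertex -1.803 2.16 -3.542
endloop
endfacet
facet normal 0.775 0.119 0.621
outer loop
vertex -1.246 1.452 -4.102
vertex -1.803 2.16 -3.542
vertex -1.847 1.132 -3.29
endloop
endfacet
facet normal -0.775 -0.119 -0.621
outer loop
vertex -3.128 1.957 -4.603
vertex -3.173 0.928 -4.35
vertex -3.729 1.636 -3.791
endloop
endfacet
facet normal -0.279 0.946 0.167
outer loop
vertex -3.128 1.957 -4.603
vertex -3.729 1.636 -3.791
vertex -1.803 2.16 -3.542
endloop
endfacet
facet normal -0.279 0.946 0.167
outer loop
vertex -1.803 2.16 -3.542
vertex -3.729 1.636 -3.791
vertex -2.403 1.84 -2.73
endloop
endfacet
facet normal 0.776 0.119 0.620
outer loop
vertex -1.803 2.16 -3.542
vertex -2.403 1.84 -2.73
vertex -1.847 1.132 -3.29
endloop
endfacet
facet normal -0.775 -0.119 -0.621
outer loop
vertex -3.729 1.636 -3.791
vertex -3.173 0.928 -4.35
vertex -3.774 0.608 -3.538
endloop
endfacet
facet normal -0.630 0.211 0.747
outer loop
vertex -3.729 1.636 -3.791
vertex -3.774 0.608 -3.538
vertex -2.403 1.84 -2.73
endloop
endfacet
facet normal -0.630 0.211 0.747
outer loop
vertex -2.403 1.84 -2.73
vertex -3.774 0.608 -3.538
vertex -2.448 0.811 -2.477
endloop
endfacet
facet normal 0.776 0.119 0.620
outer loop
vertex -2.403 1.84 -2.73
vertex -2.448 0.811 -2.477
vertex -1.847 1.132 -3.29
endloop
endfacet
facet normal -0.775 -0.119 -0.621
outer loop
vertex -3.774 0.608 -3.538
vertex -3.173 0.928 -4.35
vertex -3.217 -0.1 -4.098
endloop
endfacet
facet normal -0.351 -0.735 0.580
outer loop
vertex -3.774 0.608 -3.538
vertex -3.217 -0.1 -4.098
vertex -2.448 0.811 -2.477
endloop
endfacet
facet normal -0.352 -0.735 0.580
outer loop
vertex -2.448 0.811 -2.477
vertex -3.217 -0.1 -4.098
vertex -1.892 0.103 -3.037
endloop
endfacet
facet normal 0.776 0.119 0.620
outer loop
vertex -2.448 0.811 -2.477
vertex -1.892 0.103 -3.037
vertex -1.847 1.132 -3.29
endloop
endfacet
facet normal -0.776 -0.119 -0.620
outer loop
vertex -3.217 -0.1 -4.098
vertex -3.173 0.928 -4.35
vertex -2.617 0.22 -4.91
endloop
endfacet
facet normal 0.279 -0.946 -0.167
outer loop
vertex -3.217 -0.1 -4.098
vertex -2.617 0.22 -4.91
vertex -1.892 0.103 -3.037
endloop
endfacet
facet normal 0.279 -0.946 -0.167
outer loop
vertex -1.892 0.103 -3.037
vertex -2.617 0.22 -4.91
vertex -1.291 0.424 -3.849
endloop
endfacet
facet normal 0.775 0.119 0.621
outer loop
vertex -1.892 0.103 -3.037
vertex -1.291 0.424 -3.849
vertex -1.847 1.132 -3.29
endloop
endfacet
facet normal -0.776 -0.119 -0.620
outer loop
vertex -2.617 0.22 -4.91
vertex -3.173 0.928 -4.35
vertex -2.572 1.249 -5.163
endloop
endfacet
facet normal 0.630 -0.211 -0.747
outer loop
vertex -2.617 0.22 -4.91
vertex -2.572 1.249 -5.163
vertex -1.291 0.424 -3.849
endloop
endfacet
facet normal 0.630 -0.211 -0.747
outer loop
vertex -1.291 0.424 -3.849
vertex -2.572 1.249 -5.163
vertex -1.246 1.452 -4.102
endloop
endfacet
facet normal 0.775 0.119 0.621
outer loop
vertex -1.291 0.424 -3.849
vertex -1.246 1.452 -4.102
vertex -1.847 1.132 -3.29
endloop
endfacet

endsolid


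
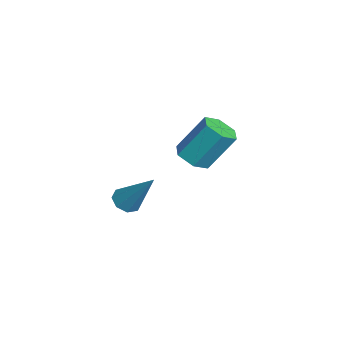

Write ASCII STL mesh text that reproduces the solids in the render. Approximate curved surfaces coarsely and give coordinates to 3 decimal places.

solid 
facet normal -0.451 -0.433 -0.780
outer loop
vertex 3.362 -3.91 -1.089
vertex 2.827 -3.873 -0.8
vertex 3.137 -3.511 -1.18
endloop
endfacet
facet normal 0.844 0.392 -0.366
outer loop
vertex 3.362 -3.91 -1.089
vertex 3.137 -3.511 -1.18
vertex 3.753 -2.987 0.8
endloop
endfacet
facet normal -0.451 -0.433 -0.780
outer loop
vertex 3.137 -3.511 -1.18
vertex 2.827 -3.873 -0.8
vertex 2.73 -3.325 -1.048
endloop
endfacet
facet normal 0.302 0.894 -0.330
outer loop
vertex 3.137 -3.511 -1.18
vertex 2.73 -3.325 -1.048
vertex 3.753 -2.987 0.8
endloop
endfacet
facet normal -0.453 -0.433 -0.779
outer loop
vertex 2.73 -3.325 -1.048
vertex 2.827 -3.873 -0.8
vertex 2.38 -3.459 -0.77
endloop
endfacet
facet normal -0.344 0.939 0.019
outer loop
vertex 2.73 -3.325 -1.048
vertex 2.38 -3.459 -0.77
vertex 3.753 -2.987 0.8
endloop
endfacet
facet normal -0.452 -0.432 -0.781
outer loop
vertex 2.38 -3.459 -0.77
vertex 2.827 -3.873 -0.8
vertex 2.291 -3.836 -0.51
endloop
endfacet
facet normal -0.721 0.501 0.480
outer loop
vertex 2.38 -3.459 -0.77
vertex 2.291 -3.836 -0.51
vertex 3.753 -2.987 0.8
endloop
endfacet
facet normal -0.452 -0.433 -0.780
outer loop
vertex 2.291 -3.836 -0.51
vertex 2.827 -3.873 -0.8
vertex 2.516 -4.235 -0.419
endloop
endfacet
facet normal -0.604 -0.163 0.780
outer loop
vertex 2.291 -3.836 -0.51
vertex 2.516 -4.235 -0.419
vertex 3.753 -2.987 0.8
endloop
endfacet
facet normal -0.452 -0.433 -0.780
outer loop
vertex 2.516 -4.235 -0.419
vertex 2.827 -3.873 -0.8
vertex 2.923 -4.422 -0.551
endloop
endfacet
facet normal -0.064 -0.664 0.745
outer loop
vertex 2.516 -4.235 -0.419
vertex 2.923 -4.422 -0.551
vertex 3.753 -2.987 0.8
endloop
endfacet
facet normal -0.452 -0.433 -0.780
outer loop
vertex 2.923 -4.422 -0.551
vertex 2.827 -3.873 -0.8
vertex 3.274 -4.288 -0.829
endloop
endfacet
facet normal 0.584 -0.709 0.395
outer loop
vertex 2.923 -4.422 -0.551
vertex 3.274 -4.288 -0.829
vertex 3.753 -2.987 0.8
endloop
endfacet
facet normal -0.452 -0.432 -0.781
outer loop
vertex 3.274 -4.288 -0.829
vertex 2.827 -3.873 -0.8
vertex 3.362 -3.91 -1.089
endloop
endfacet
facet normal 0.961 -0.270 -0.067
outer loop
vertex 3.274 -4.288 -0.829
vertex 3.362 -3.91 -1.089
vertex 3.753 -2.987 0.8
endloop
endfacet
facet normal -0.037 -0.563 -0.826
outer loop
vertex -1.221 -0.365 -1.886
vertex -1.664 -0.916 -1.491
vertex -2.029 -0.311 -1.887
endloop
endfacet
facet normal 0.056 0.824 -0.564
outer loop
vertex -1.221 -0.365 -1.886
vertex -2.029 -0.311 -1.887
vertex -1.153 0.727 -0.284
endloop
endfacet
facet normal 0.056 0.824 -0.564
outer loop
vertex -1.153 0.727 -0.284
vertex -2.029 -0.311 -1.887
vertex -1.961 0.781 -0.285
endloop
endfacet
facet normal 0.037 0.563 0.826
outer loop
vertex -1.153 0.727 -0.284
vertex -1.961 0.781 -0.285
vertex -1.596 0.176 0.111
endloop
endfacet
facet normal -0.035 -0.562 -0.826
outer loop
vertex -2.029 -0.311 -1.887
vertex -1.664 -0.916 -1.491
vertex -2.472 -0.863 -1.493
endloop
endfacet
facet normal -0.837 0.469 -0.284
outer loop
vertex -2.029 -0.311 -1.887
vertex -2.472 -0.863 -1.493
vertex -1.961 0.781 -0.285
endloop
endfacet
facet normal -0.837 0.469 -0.284
outer loop
vertex -1.961 0.781 -0.285
vertex -2.472 -0.863 -1.493
vertex -2.404 0.229 0.109
endloop
endfacet
facet normal 0.035 0.562 0.826
outer loop
vertex -1.961 0.781 -0.285
vertex -2.404 0.229 0.109
vertex -1.596 0.176 0.111
endloop
endfacet
facet normal -0.035 -0.564 -0.825
outer loop
vertex -2.472 -0.863 -1.493
vertex -1.664 -0.916 -1.491
vertex -2.107 -1.467 -1.096
endloop
endfacet
facet normal -0.892 -0.355 0.280
outer loop
vertex -2.472 -0.863 -1.493
vertex -2.107 -1.467 -1.096
vertex -2.404 0.229 0.109
endloop
endfacet
facet normal -0.892 -0.355 0.280
outer loop
vertex -2.404 0.229 0.109
vertex -2.107 -1.467 -1.096
vertex -2.039 -0.375 0.506
endloop
endfacet
facet normal 0.035 0.564 0.825
outer loop
vertex -2.404 0.229 0.109
vertex -2.039 -0.375 0.506
vertex -1.596 0.176 0.111
endloop
endfacet
facet normal -0.037 -0.563 -0.826
outer loop
vertex -2.107 -1.467 -1.096
vertex -1.664 -0.916 -1.491
vertex -1.299 -1.521 -1.095
endloop
endfacet
facet normal -0.056 -0.824 0.564
outer loop
vertex -2.107 -1.467 -1.096
vertex -1.299 -1.521 -1.095
vertex -2.039 -0.375 0.506
endloop
endfacet
facet normal -0.056 -0.824 0.564
outer loop
vertex -2.039 -0.375 0.506
vertex -1.299 -1.521 -1.095
vertex -1.231 -0.429 0.507
endloop
endfacet
facet normal 0.037 0.563 0.826
outer loop
vertex -2.039 -0.375 0.506
vertex -1.231 -0.429 0.507
vertex -1.596 0.176 0.111
endloop
endfacet
facet normal -0.035 -0.562 -0.826
outer loop
vertex -1.299 -1.521 -1.095
vertex -1.664 -0.916 -1.491
vertex -0.856 -0.969 -1.489
endloop
endfacet
facet normal 0.837 -0.469 0.284
outer loop
vertex -1.299 -1.521 -1.095
vertex -0.856 -0.969 -1.489
vertex -1.231 -0.429 0.507
endloop
endfacet
facet normal 0.837 -0.469 0.284
outer loop
vertex -1.231 -0.429 0.507
vertex -0.856 -0.969 -1.489
vertex -0.788 0.123 0.113
endloop
endfacet
facet normal 0.035 0.562 0.826
outer loop
vertex -1.231 -0.429 0.507
vertex -0.788 0.123 0.113
vertex -1.596 0.176 0.111
endloop
endfacet
facet normal -0.035 -0.564 -0.825
outer loop
vertex -0.856 -0.969 -1.489
vertex -1.664 -0.916 -1.491
vertex -1.221 -0.365 -1.886
endloop
endfacet
facet normal 0.892 0.355 -0.280
outer loop
vertex -0.856 -0.969 -1.489
vertex -1.221 -0.365 -1.886
vertex -0.788 0.123 0.113
endloop
endfacet
facet normal 0.892 0.355 -0.280
outer loop
vertex -0.788 0.123 0.113
vertex -1.221 -0.365 -1.886
vertex -1.153 0.727 -0.284
endloop
endfacet
facet normal 0.035 0.564 0.825
outer loop
vertex -0.788 0.123 0.113
vertex -1.153 0.727 -0.284
vertex -1.596 0.176 0.111
endloop
endfacet

endsolid
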